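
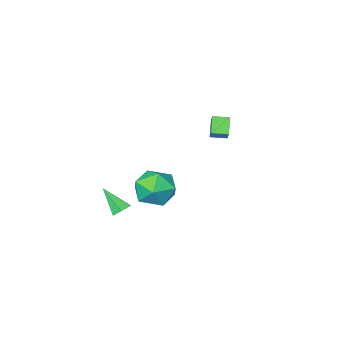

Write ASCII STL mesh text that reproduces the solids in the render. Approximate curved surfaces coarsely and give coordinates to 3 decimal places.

solid 
facet normal -0.237 0.690 -0.684
outer loop
vertex 3.999 2.207 -4.287
vertex 3.426 2.096 -4.2
vertex 3.699 2.508 -3.879
endloop
endfacet
facet normal 0.860 0.283 0.424
outer loop
vertex 3.999 2.207 -4.287
vertex 3.699 2.508 -3.879
vertex 3.814 0.964 -3.08
endloop
endfacet
facet normal -0.236 0.690 -0.684
outer loop
vertex 3.699 2.508 -3.879
vertex 3.426 2.096 -4.2
vertex 3.126 2.398 -3.792
endloop
endfacet
facet normal 0.046 0.462 0.886
outer loop
vertex 3.699 2.508 -3.879
vertex 3.126 2.398 -3.792
vertex 3.814 0.964 -3.08
endloop
endfacet
facet normal -0.236 0.690 -0.684
outer loop
vertex 3.126 2.398 -3.792
vertex 3.426 2.096 -4.2
vertex 2.853 1.986 -4.113
endloop
endfacet
facet normal -0.745 -0.026 0.667
outer loop
vertex 3.126 2.398 -3.792
vertex 2.853 1.986 -4.113
vertex 3.814 0.964 -3.08
endloop
endfacet
facet normal -0.236 0.691 -0.683
outer loop
vertex 2.853 1.986 -4.113
vertex 3.426 2.096 -4.2
vertex 3.153 1.684 -4.522
endloop
endfacet
facet normal -0.720 -0.694 -0.016
outer loop
vertex 2.853 1.986 -4.113
vertex 3.153 1.684 -4.522
vertex 3.814 0.964 -3.08
endloop
endfacet
facet normal -0.236 0.691 -0.683
outer loop
vertex 3.153 1.684 -4.522
vertex 3.426 2.096 -4.2
vertex 3.726 1.794 -4.609
endloop
endfacet
facet normal 0.095 -0.873 -0.479
outer loop
vertex 3.153 1.684 -4.522
vertex 3.726 1.794 -4.609
vertex 3.814 0.964 -3.08
endloop
endfacet
facet normal -0.237 0.690 -0.684
outer loop
vertex 3.726 1.794 -4.609
vertex 3.426 2.096 -4.2
vertex 3.999 2.207 -4.287
endloop
endfacet
facet normal 0.886 -0.384 -0.259
outer loop
vertex 3.726 1.794 -4.609
vertex 3.999 2.207 -4.287
vertex 3.814 0.964 -3.08
endloop
endfacet
facet normal -0.830 0.550 -0.095
outer loop
vertex -4.075 0.419 -0.891
vertex -3.549 1.086 -1.621
vertex -4.338 -0.09 -1.545
endloop
endfacet
facet normal -0.470 -0.595 0.652
outer loop
vertex -3.591 -0.586 -1.459
vertex -4.075 0.419 -0.891
vertex -4.338 -0.09 -1.545
endloop
endfacet
facet normal -0.829 0.550 -0.097
outer loop
vertex -4.338 -0.09 -1.545
vertex -3.549 1.086 -1.621
vertex -3.811 0.576 -2.275
endloop
endfacet
facet normal -0.302 -0.585 -0.752
outer loop
vertex -3.811 0.576 -2.275
vertex -3.591 -0.586 -1.459
vertex -4.338 -0.09 -1.545
endloop
endfacet
facet normal 0.302 0.585 0.752
outer loop
vertex -4.075 0.419 -0.891
vertex -2.802 0.59 -1.535
vertex -3.549 1.086 -1.621
endloop
endfacet
facet normal -0.470 -0.595 0.652
outer loop
vertex -3.329 -0.076 -0.805
vertex -4.075 0.419 -0.891
vertex -3.591 -0.586 -1.459
endloop
endfacet
facet normal 0.302 0.586 0.752
outer loop
vertex -3.329 -0.076 -0.805
vertex -2.802 0.59 -1.535
vertex -4.075 0.419 -0.891
endloop
endfacet
facet normal 0.470 0.595 -0.652
outer loop
vertex -3.549 1.086 -1.621
vertex -2.802 0.59 -1.535
vertex -3.811 0.576 -2.275
endloop
endfacet
facet normal -0.302 -0.586 -0.752
outer loop
vertex -3.065 0.081 -2.189
vertex -3.591 -0.586 -1.459
vertex -3.811 0.576 -2.275
endloop
endfacet
facet normal 0.470 0.595 -0.652
outer loop
vertex -3.811 0.576 -2.275
vertex -2.802 0.59 -1.535
vertex -3.065 0.081 -2.189
endloop
endfacet
facet normal 0.830 -0.549 0.096
outer loop
vertex -3.065 0.081 -2.189
vertex -3.329 -0.076 -0.805
vertex -3.591 -0.586 -1.459
endloop
endfacet
facet normal 0.829 -0.551 0.096
outer loop
vertex -2.802 0.59 -1.535
vertex -3.329 -0.076 -0.805
vertex -3.065 0.081 -2.189
endloop
endfacet
facet normal 0.094 0.996 0.002
outer loop
vertex 1.818 3.313 -3.738
vertex 1.146 3.375 -2.709
vertex 2.369 3.259 -2.639
endloop
endfacet
facet normal 0.663 0.686 -0.299
outer loop
vertex 1.818 3.313 -3.738
vertex 2.369 3.259 -2.639
vertex 2.733 2.512 -3.547
endloop
endfacet
facet normal 0.436 0.295 -0.850
outer loop
vertex 1.818 3.313 -3.738
vertex 2.733 2.512 -3.547
vertex 1.735 2.167 -4.178
endloop
endfacet
facet normal -0.274 0.362 -0.891
outer loop
vertex 1.818 3.313 -3.738
vertex 1.735 2.167 -4.178
vertex 0.754 2.7 -3.66
endloop
endfacet
facet normal -0.485 0.795 -0.364
outer loop
vertex 1.818 3.313 -3.738
vertex 0.754 2.7 -3.66
vertex 1.146 3.375 -2.709
endloop
endfacet
facet normal 0.953 0.244 0.181
outer loop
vertex 2.733 2.512 -3.547
vertex 2.369 3.259 -2.639
vertex 2.626 2.08 -2.4
endloop
endfacet
facet normal 0.032 0.745 0.667
outer loop
vertex 2.369 3.259 -2.639
vertex 1.146 3.375 -2.709
vertex 1.645 2.613 -1.882
endloop
endfacet
facet normal -0.904 0.421 0.074
outer loop
vertex 1.146 3.375 -2.709
vertex 0.754 2.7 -3.66
vertex 0.647 2.268 -2.513
endloop
endfacet
facet normal -0.563 -0.280 -0.778
outer loop
vertex 0.754 2.7 -3.66
vertex 1.735 2.167 -4.178
vertex 1.011 1.521 -3.421
endloop
endfacet
facet normal 0.585 -0.390 -0.712
outer loop
vertex 1.735 2.167 -4.178
vertex 2.733 2.512 -3.547
vertex 2.234 1.405 -3.351
endloop
endfacet
facet normal 0.274 -0.362 0.891
outer loop
vertex 1.562 1.467 -2.322
vertex 2.626 2.08 -2.4
vertex 1.645 2.613 -1.882
endloop
endfacet
facet normal -0.436 -0.295 0.850
outer loop
vertex 1.562 1.467 -2.322
vertex 1.645 2.613 -1.882
vertex 0.647 2.268 -2.513
endloop
endfacet
facet normal -0.663 -0.686 0.299
outer loop
vertex 1.562 1.467 -2.322
vertex 0.647 2.268 -2.513
vertex 1.011 1.521 -3.421
endloop
endfacet
facet normal -0.094 -0.996 -0.002
outer loop
vertex 1.562 1.467 -2.322
vertex 1.011 1.521 -3.421
vertex 2.234 1.405 -3.351
endloop
endfacet
facet normal 0.485 -0.795 0.364
outer loop
vertex 1.562 1.467 -2.322
vertex 2.234 1.405 -3.351
vertex 2.626 2.08 -2.4
endloop
endfacet
facet normal 0.563 0.280 0.778
outer loop
vertex 1.645 2.613 -1.882
vertex 2.626 2.08 -2.4
vertex 2.369 3.259 -2.639
endloop
endfacet
facet normal -0.585 0.390 0.712
outer loop
vertex 0.647 2.268 -2.513
vertex 1.645 2.613 -1.882
vertex 1.146 3.375 -2.709
endloop
endfacet
facet normal -0.953 -0.244 -0.181
outer loop
vertex 1.011 1.521 -3.421
vertex 0.647 2.268 -2.513
vertex 0.754 2.7 -3.66
endloop
endfacet
facet normal -0.032 -0.745 -0.667
outer loop
vertex 2.234 1.405 -3.351
vertex 1.011 1.521 -3.421
vertex 1.735 2.167 -4.178
endloop
endfacet
facet normal 0.904 -0.421 -0.074
outer loop
vertex 2.626 2.08 -2.4
vertex 2.234 1.405 -3.351
vertex 2.733 2.512 -3.547
endloop
endfacet

endsolid


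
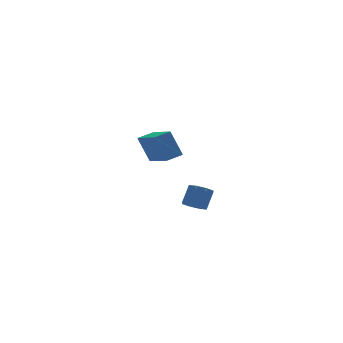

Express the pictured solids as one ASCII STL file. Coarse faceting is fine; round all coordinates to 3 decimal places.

solid 
facet normal -0.397 -0.379 -0.836
outer loop
vertex 2.304 -3.848 0.049
vertex 1.857 -3.433 0.073
vertex 2.412 -3.456 -0.18
endloop
endfacet
facet normal 0.888 -0.388 -0.246
outer loop
vertex 2.304 -3.848 0.049
vertex 2.412 -3.456 -0.18
vertex 2.729 -3.441 0.943
endloop
endfacet
facet normal 0.888 -0.389 -0.245
outer loop
vertex 2.729 -3.441 0.943
vertex 2.412 -3.456 -0.18
vertex 2.837 -3.049 0.713
endloop
endfacet
facet normal 0.398 0.380 0.835
outer loop
vertex 2.729 -3.441 0.943
vertex 2.837 -3.049 0.713
vertex 2.283 -3.027 0.967
endloop
endfacet
facet normal -0.397 -0.380 -0.836
outer loop
vertex 2.412 -3.456 -0.18
vertex 1.857 -3.433 0.073
vertex 2.195 -3.051 -0.261
endloop
endfacet
facet normal 0.791 0.319 -0.522
outer loop
vertex 2.412 -3.456 -0.18
vertex 2.195 -3.051 -0.261
vertex 2.837 -3.049 0.713
endloop
endfacet
facet normal 0.791 0.319 -0.522
outer loop
vertex 2.837 -3.049 0.713
vertex 2.195 -3.051 -0.261
vertex 2.62 -2.644 0.632
endloop
endfacet
facet normal 0.398 0.380 0.835
outer loop
vertex 2.837 -3.049 0.713
vertex 2.62 -2.644 0.632
vertex 2.283 -3.027 0.967
endloop
endfacet
facet normal -0.396 -0.381 -0.836
outer loop
vertex 2.195 -3.051 -0.261
vertex 1.857 -3.433 0.073
vertex 1.78 -2.87 -0.147
endloop
endfacet
facet normal 0.231 0.839 -0.492
outer loop
vertex 2.195 -3.051 -0.261
vertex 1.78 -2.87 -0.147
vertex 2.62 -2.644 0.632
endloop
endfacet
facet normal 0.230 0.840 -0.492
outer loop
vertex 2.62 -2.644 0.632
vertex 1.78 -2.87 -0.147
vertex 2.205 -2.463 0.747
endloop
endfacet
facet normal 0.397 0.381 0.835
outer loop
vertex 2.62 -2.644 0.632
vertex 2.205 -2.463 0.747
vertex 2.283 -3.027 0.967
endloop
endfacet
facet normal -0.398 -0.381 -0.835
outer loop
vertex 1.78 -2.87 -0.147
vertex 1.857 -3.433 0.073
vertex 1.411 -3.019 0.097
endloop
endfacet
facet normal -0.465 0.868 -0.174
outer loop
vertex 1.78 -2.87 -0.147
vertex 1.411 -3.019 0.097
vertex 2.205 -2.463 0.747
endloop
endfacet
facet normal -0.465 0.868 -0.174
outer loop
vertex 2.205 -2.463 0.747
vertex 1.411 -3.019 0.097
vertex 1.836 -2.612 0.991
endloop
endfacet
facet normal 0.398 0.381 0.835
outer loop
vertex 2.205 -2.463 0.747
vertex 1.836 -2.612 0.991
vertex 2.283 -3.027 0.967
endloop
endfacet
facet normal -0.398 -0.380 -0.835
outer loop
vertex 1.411 -3.019 0.097
vertex 1.857 -3.433 0.073
vertex 1.303 -3.411 0.327
endloop
endfacet
facet normal -0.888 0.389 0.245
outer loop
vertex 1.411 -3.019 0.097
vertex 1.303 -3.411 0.327
vertex 1.836 -2.612 0.991
endloop
endfacet
facet normal -0.888 0.388 0.246
outer loop
vertex 1.836 -2.612 0.991
vertex 1.303 -3.411 0.327
vertex 1.728 -3.004 1.22
endloop
endfacet
facet normal 0.397 0.379 0.836
outer loop
vertex 1.836 -2.612 0.991
vertex 1.728 -3.004 1.22
vertex 2.283 -3.027 0.967
endloop
endfacet
facet normal -0.398 -0.380 -0.835
outer loop
vertex 1.303 -3.411 0.327
vertex 1.857 -3.433 0.073
vertex 1.52 -3.816 0.408
endloop
endfacet
facet normal -0.791 -0.319 0.522
outer loop
vertex 1.303 -3.411 0.327
vertex 1.52 -3.816 0.408
vertex 1.728 -3.004 1.22
endloop
endfacet
facet normal -0.791 -0.319 0.522
outer loop
vertex 1.728 -3.004 1.22
vertex 1.52 -3.816 0.408
vertex 1.945 -3.409 1.301
endloop
endfacet
facet normal 0.397 0.380 0.836
outer loop
vertex 1.728 -3.004 1.22
vertex 1.945 -3.409 1.301
vertex 2.283 -3.027 0.967
endloop
endfacet
facet normal -0.397 -0.381 -0.835
outer loop
vertex 1.52 -3.816 0.408
vertex 1.857 -3.433 0.073
vertex 1.935 -3.997 0.293
endloop
endfacet
facet normal -0.230 -0.840 0.492
outer loop
vertex 1.52 -3.816 0.408
vertex 1.935 -3.997 0.293
vertex 1.945 -3.409 1.301
endloop
endfacet
facet normal -0.231 -0.839 0.492
outer loop
vertex 1.945 -3.409 1.301
vertex 1.935 -3.997 0.293
vertex 2.36 -3.59 1.187
endloop
endfacet
facet normal 0.396 0.381 0.836
outer loop
vertex 1.945 -3.409 1.301
vertex 2.36 -3.59 1.187
vertex 2.283 -3.027 0.967
endloop
endfacet
facet normal -0.398 -0.381 -0.835
outer loop
vertex 1.935 -3.997 0.293
vertex 1.857 -3.433 0.073
vertex 2.304 -3.848 0.049
endloop
endfacet
facet normal 0.465 -0.868 0.174
outer loop
vertex 1.935 -3.997 0.293
vertex 2.304 -3.848 0.049
vertex 2.36 -3.59 1.187
endloop
endfacet
facet normal 0.465 -0.868 0.174
outer loop
vertex 2.36 -3.59 1.187
vertex 2.304 -3.848 0.049
vertex 2.729 -3.441 0.943
endloop
endfacet
facet normal 0.398 0.381 0.835
outer loop
vertex 2.36 -3.59 1.187
vertex 2.729 -3.441 0.943
vertex 2.283 -3.027 0.967
endloop
endfacet
facet normal -0.927 -0.266 -0.265
outer loop
vertex 1.221 1.557 2.678
vertex 0.857 3.453 2.05
vertex 1.728 1.188 1.272
endloop
endfacet
facet normal 0.179 -0.934 0.310
outer loop
vertex 2.563 1.427 1.51
vertex 1.221 1.557 2.678
vertex 1.728 1.188 1.272
endloop
endfacet
facet normal -0.927 -0.265 -0.265
outer loop
vertex 1.728 1.188 1.272
vertex 0.857 3.453 2.05
vertex 1.365 3.084 0.643
endloop
endfacet
facet normal 0.329 -0.240 -0.913
outer loop
vertex 1.365 3.084 0.643
vertex 2.563 1.427 1.51
vertex 1.728 1.188 1.272
endloop
endfacet
facet normal -0.329 0.239 0.914
outer loop
vertex 1.221 1.557 2.678
vertex 1.692 3.692 2.288
vertex 0.857 3.453 2.05
endloop
endfacet
facet normal 0.179 -0.934 0.310
outer loop
vertex 2.055 1.796 2.917
vertex 1.221 1.557 2.678
vertex 2.563 1.427 1.51
endloop
endfacet
facet normal -0.330 0.240 0.913
outer loop
vertex 2.055 1.796 2.917
vertex 1.692 3.692 2.288
vertex 1.221 1.557 2.678
endloop
endfacet
facet normal -0.179 0.934 -0.310
outer loop
vertex 0.857 3.453 2.05
vertex 1.692 3.692 2.288
vertex 1.365 3.084 0.643
endloop
endfacet
facet normal 0.330 -0.239 -0.913
outer loop
vertex 2.199 3.323 0.882
vertex 2.563 1.427 1.51
vertex 1.365 3.084 0.643
endloop
endfacet
facet normal -0.179 0.934 -0.310
outer loop
vertex 1.365 3.084 0.643
vertex 1.692 3.692 2.288
vertex 2.199 3.323 0.882
endloop
endfacet
facet normal 0.927 0.266 0.265
outer loop
vertex 2.199 3.323 0.882
vertex 2.055 1.796 2.917
vertex 2.563 1.427 1.51
endloop
endfacet
facet normal 0.927 0.265 0.265
outer loop
vertex 1.692 3.692 2.288
vertex 2.055 1.796 2.917
vertex 2.199 3.323 0.882
endloop
endfacet

endsolid


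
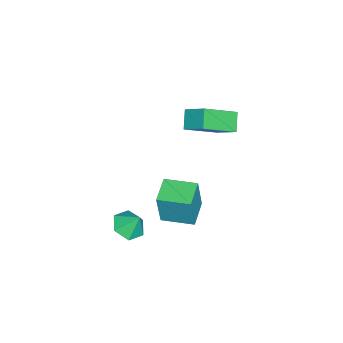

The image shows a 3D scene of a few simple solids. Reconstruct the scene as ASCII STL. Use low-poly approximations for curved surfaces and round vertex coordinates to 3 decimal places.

solid 
facet normal -0.068 -0.526 -0.848
outer loop
vertex 4.541 0.35 -4.065
vertex 3.727 0.809 -4.284
vertex 4.572 1.164 -4.572
endloop
endfacet
facet normal 0.870 0.237 0.433
outer loop
vertex 4.541 0.35 -4.065
vertex 4.572 1.164 -4.572
vertex 3.813 1.471 -3.216
endloop
endfacet
facet normal -0.069 -0.525 -0.848
outer loop
vertex 4.572 1.164 -4.572
vertex 3.727 0.809 -4.284
vertex 3.758 1.624 -4.791
endloop
endfacet
facet normal 0.477 0.876 0.068
outer loop
vertex 4.572 1.164 -4.572
vertex 3.758 1.624 -4.791
vertex 3.813 1.471 -3.216
endloop
endfacet
facet normal -0.067 -0.525 -0.848
outer loop
vertex 3.758 1.624 -4.791
vertex 3.727 0.809 -4.284
vertex 2.914 1.268 -4.504
endloop
endfacet
facet normal -0.357 0.929 0.103
outer loop
vertex 3.758 1.624 -4.791
vertex 2.914 1.268 -4.504
vertex 3.813 1.471 -3.216
endloop
endfacet
facet normal -0.067 -0.526 -0.848
outer loop
vertex 2.914 1.268 -4.504
vertex 3.727 0.809 -4.284
vertex 2.883 0.454 -3.997
endloop
endfacet
facet normal -0.795 0.342 0.501
outer loop
vertex 2.914 1.268 -4.504
vertex 2.883 0.454 -3.997
vertex 3.813 1.471 -3.216
endloop
endfacet
facet normal -0.068 -0.525 -0.848
outer loop
vertex 2.883 0.454 -3.997
vertex 3.727 0.809 -4.284
vertex 3.697 -0.006 -3.777
endloop
endfacet
facet normal -0.402 -0.297 0.866
outer loop
vertex 2.883 0.454 -3.997
vertex 3.697 -0.006 -3.777
vertex 3.813 1.471 -3.216
endloop
endfacet
facet normal -0.068 -0.525 -0.848
outer loop
vertex 3.697 -0.006 -3.777
vertex 3.727 0.809 -4.284
vertex 4.541 0.35 -4.065
endloop
endfacet
facet normal 0.431 -0.350 0.832
outer loop
vertex 3.697 -0.006 -3.777
vertex 4.541 0.35 -4.065
vertex 3.813 1.471 -3.216
endloop
endfacet
facet normal -0.982 -0.116 0.148
outer loop
vertex 1.678 1.947 -1.855
vertex 1.484 3.733 -1.737
vertex 1.353 2.049 -3.937
endloop
endfacet
facet normal 0.108 -0.992 -0.065
outer loop
vertex 2.856 2.227 -4.163
vertex 1.678 1.947 -1.855
vertex 1.353 2.049 -3.937
endloop
endfacet
facet normal -0.982 -0.116 0.148
outer loop
vertex 1.353 2.049 -3.937
vertex 1.484 3.733 -1.737
vertex 1.159 3.835 -3.82
endloop
endfacet
facet normal -0.154 0.048 -0.987
outer loop
vertex 1.159 3.835 -3.82
vertex 2.856 2.227 -4.163
vertex 1.353 2.049 -3.937
endloop
endfacet
facet normal 0.154 -0.048 0.987
outer loop
vertex 1.678 1.947 -1.855
vertex 2.987 3.911 -1.963
vertex 1.484 3.733 -1.737
endloop
endfacet
facet normal 0.108 -0.992 -0.065
outer loop
vertex 3.181 2.125 -2.08
vertex 1.678 1.947 -1.855
vertex 2.856 2.227 -4.163
endloop
endfacet
facet normal 0.153 -0.048 0.987
outer loop
vertex 3.181 2.125 -2.08
vertex 2.987 3.911 -1.963
vertex 1.678 1.947 -1.855
endloop
endfacet
facet normal -0.108 0.992 0.065
outer loop
vertex 1.484 3.733 -1.737
vertex 2.987 3.911 -1.963
vertex 1.159 3.835 -3.82
endloop
endfacet
facet normal -0.153 0.049 -0.987
outer loop
vertex 2.662 4.013 -4.045
vertex 2.856 2.227 -4.163
vertex 1.159 3.835 -3.82
endloop
endfacet
facet normal -0.108 0.992 0.065
outer loop
vertex 1.159 3.835 -3.82
vertex 2.987 3.911 -1.963
vertex 2.662 4.013 -4.045
endloop
endfacet
facet normal 0.982 0.116 -0.148
outer loop
vertex 2.662 4.013 -4.045
vertex 3.181 2.125 -2.08
vertex 2.856 2.227 -4.163
endloop
endfacet
facet normal 0.982 0.116 -0.148
outer loop
vertex 2.987 3.911 -1.963
vertex 3.181 2.125 -2.08
vertex 2.662 4.013 -4.045
endloop
endfacet
facet normal -0.624 0.594 -0.507
outer loop
vertex -1.225 3.792 1.717
vertex -0.816 4.974 2.598
vertex -0.359 4.056 0.961
endloop
endfacet
facet normal -0.267 -0.772 -0.576
outer loop
vertex 0.996 2.766 2.062
vertex -1.225 3.792 1.717
vertex -0.359 4.056 0.961
endloop
endfacet
facet normal -0.624 0.595 -0.508
outer loop
vertex -0.359 4.056 0.961
vertex -0.816 4.974 2.598
vertex 0.051 5.238 1.842
endloop
endfacet
facet normal 0.734 0.223 -0.641
outer loop
vertex 0.051 5.238 1.842
vertex 0.996 2.766 2.062
vertex -0.359 4.056 0.961
endloop
endfacet
facet normal -0.734 -0.224 0.641
outer loop
vertex -1.225 3.792 1.717
vertex 0.539 3.684 3.699
vertex -0.816 4.974 2.598
endloop
endfacet
facet normal -0.267 -0.772 -0.576
outer loop
vertex 0.129 2.502 2.818
vertex -1.225 3.792 1.717
vertex 0.996 2.766 2.062
endloop
endfacet
facet normal -0.734 -0.223 0.641
outer loop
vertex 0.129 2.502 2.818
vertex 0.539 3.684 3.699
vertex -1.225 3.792 1.717
endloop
endfacet
facet normal 0.267 0.772 0.576
outer loop
vertex -0.816 4.974 2.598
vertex 0.539 3.684 3.699
vertex 0.051 5.238 1.842
endloop
endfacet
facet normal 0.734 0.224 -0.641
outer loop
vertex 1.405 3.948 2.943
vertex 0.996 2.766 2.062
vertex 0.051 5.238 1.842
endloop
endfacet
facet normal 0.267 0.772 0.576
outer loop
vertex 0.051 5.238 1.842
vertex 0.539 3.684 3.699
vertex 1.405 3.948 2.943
endloop
endfacet
facet normal 0.624 -0.594 0.508
outer loop
vertex 1.405 3.948 2.943
vertex 0.129 2.502 2.818
vertex 0.996 2.766 2.062
endloop
endfacet
facet normal 0.624 -0.594 0.507
outer loop
vertex 0.539 3.684 3.699
vertex 0.129 2.502 2.818
vertex 1.405 3.948 2.943
endloop
endfacet

endsolid


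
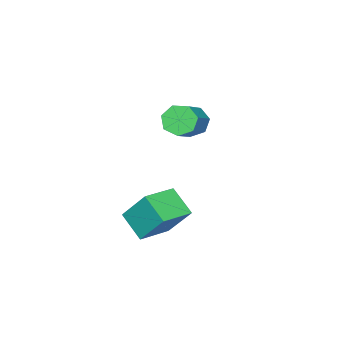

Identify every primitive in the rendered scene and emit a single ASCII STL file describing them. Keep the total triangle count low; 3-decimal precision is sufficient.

solid 
facet normal -0.964 0.203 -0.171
outer loop
vertex 0.807 -2.992 -3.149
vertex 0.778 -1.974 -1.776
vertex 1.165 -1.943 -3.919
endloop
endfacet
facet normal 0.017 -0.595 -0.803
outer loop
vertex 2.602 -2.246 -3.664
vertex 0.807 -2.992 -3.149
vertex 1.165 -1.943 -3.919
endloop
endfacet
facet normal -0.964 0.203 -0.171
outer loop
vertex 1.165 -1.943 -3.919
vertex 0.778 -1.974 -1.776
vertex 1.136 -0.925 -2.546
endloop
endfacet
facet normal 0.265 0.777 -0.571
outer loop
vertex 1.136 -0.925 -2.546
vertex 2.602 -2.246 -3.664
vertex 1.165 -1.943 -3.919
endloop
endfacet
facet normal -0.265 -0.777 0.571
outer loop
vertex 0.807 -2.992 -3.149
vertex 2.215 -2.277 -1.521
vertex 0.778 -1.974 -1.776
endloop
endfacet
facet normal 0.017 -0.595 -0.803
outer loop
vertex 2.244 -3.295 -2.894
vertex 0.807 -2.992 -3.149
vertex 2.602 -2.246 -3.664
endloop
endfacet
facet normal -0.265 -0.777 0.571
outer loop
vertex 2.244 -3.295 -2.894
vertex 2.215 -2.277 -1.521
vertex 0.807 -2.992 -3.149
endloop
endfacet
facet normal -0.017 0.595 0.803
outer loop
vertex 0.778 -1.974 -1.776
vertex 2.215 -2.277 -1.521
vertex 1.136 -0.925 -2.546
endloop
endfacet
facet normal 0.265 0.777 -0.571
outer loop
vertex 2.573 -1.228 -2.291
vertex 2.602 -2.246 -3.664
vertex 1.136 -0.925 -2.546
endloop
endfacet
facet normal -0.017 0.595 0.803
outer loop
vertex 1.136 -0.925 -2.546
vertex 2.215 -2.277 -1.521
vertex 2.573 -1.228 -2.291
endloop
endfacet
facet normal 0.964 -0.203 0.171
outer loop
vertex 2.573 -1.228 -2.291
vertex 2.244 -3.295 -2.894
vertex 2.602 -2.246 -3.664
endloop
endfacet
facet normal 0.964 -0.203 0.171
outer loop
vertex 2.215 -2.277 -1.521
vertex 2.244 -3.295 -2.894
vertex 2.573 -1.228 -2.291
endloop
endfacet
facet normal -0.822 -0.208 -0.530
outer loop
vertex -2.985 -3.64 -1.477
vertex -3.354 -3.813 -0.836
vertex -3.3 -3.14 -1.184
endloop
endfacet
facet normal 0.309 0.618 -0.723
outer loop
vertex -2.985 -3.64 -1.477
vertex -3.3 -3.14 -1.184
vertex -1.537 -3.274 -0.546
endloop
endfacet
facet normal 0.309 0.618 -0.723
outer loop
vertex -1.537 -3.274 -0.546
vertex -3.3 -3.14 -1.184
vertex -1.852 -2.774 -0.253
endloop
endfacet
facet normal 0.823 0.208 0.529
outer loop
vertex -1.537 -3.274 -0.546
vertex -1.852 -2.774 -0.253
vertex -1.906 -3.447 0.096
endloop
endfacet
facet normal -0.823 -0.207 -0.529
outer loop
vertex -3.3 -3.14 -1.184
vertex -3.354 -3.813 -0.836
vertex -3.655 -3.147 -0.629
endloop
endfacet
facet normal -0.181 0.978 -0.103
outer loop
vertex -3.3 -3.14 -1.184
vertex -3.655 -3.147 -0.629
vertex -1.852 -2.774 -0.253
endloop
endfacet
facet normal -0.181 0.978 -0.104
outer loop
vertex -1.852 -2.774 -0.253
vertex -3.655 -3.147 -0.629
vertex -2.208 -2.781 0.302
endloop
endfacet
facet normal 0.822 0.209 0.530
outer loop
vertex -1.852 -2.774 -0.253
vertex -2.208 -2.781 0.302
vertex -1.906 -3.447 0.096
endloop
endfacet
facet normal -0.823 -0.208 -0.529
outer loop
vertex -3.655 -3.147 -0.629
vertex -3.354 -3.813 -0.836
vertex -3.784 -3.655 -0.229
endloop
endfacet
facet normal -0.534 0.603 0.593
outer loop
vertex -3.655 -3.147 -0.629
vertex -3.784 -3.655 -0.229
vertex -2.208 -2.781 0.302
endloop
endfacet
facet normal -0.534 0.602 0.594
outer loop
vertex -2.208 -2.781 0.302
vertex -3.784 -3.655 -0.229
vertex -2.336 -3.289 0.702
endloop
endfacet
facet normal 0.822 0.209 0.529
outer loop
vertex -2.208 -2.781 0.302
vertex -2.336 -3.289 0.702
vertex -1.906 -3.447 0.096
endloop
endfacet
facet normal -0.823 -0.208 -0.529
outer loop
vertex -3.784 -3.655 -0.229
vertex -3.354 -3.813 -0.836
vertex -3.589 -4.283 -0.286
endloop
endfacet
facet normal -0.485 -0.227 0.844
outer loop
vertex -3.784 -3.655 -0.229
vertex -3.589 -4.283 -0.286
vertex -2.336 -3.289 0.702
endloop
endfacet
facet normal -0.485 -0.227 0.844
outer loop
vertex -2.336 -3.289 0.702
vertex -3.589 -4.283 -0.286
vertex -2.141 -3.917 0.645
endloop
endfacet
facet normal 0.823 0.207 0.530
outer loop
vertex -2.336 -3.289 0.702
vertex -2.141 -3.917 0.645
vertex -1.906 -3.447 0.096
endloop
endfacet
facet normal -0.823 -0.208 -0.529
outer loop
vertex -3.589 -4.283 -0.286
vertex -3.354 -3.813 -0.836
vertex -3.217 -4.556 -0.757
endloop
endfacet
facet normal -0.070 -0.886 0.458
outer loop
vertex -3.589 -4.283 -0.286
vertex -3.217 -4.556 -0.757
vertex -2.141 -3.917 0.645
endloop
endfacet
facet normal -0.070 -0.886 0.458
outer loop
vertex -2.141 -3.917 0.645
vertex -3.217 -4.556 -0.757
vertex -1.769 -4.19 0.174
endloop
endfacet
facet normal 0.823 0.207 0.530
outer loop
vertex -2.141 -3.917 0.645
vertex -1.769 -4.19 0.174
vertex -1.906 -3.447 0.096
endloop
endfacet
facet normal -0.822 -0.208 -0.530
outer loop
vertex -3.217 -4.556 -0.757
vertex -3.354 -3.813 -0.836
vertex -2.948 -4.27 -1.287
endloop
endfacet
facet normal 0.396 -0.877 -0.272
outer loop
vertex -3.217 -4.556 -0.757
vertex -2.948 -4.27 -1.287
vertex -1.769 -4.19 0.174
endloop
endfacet
facet normal 0.396 -0.877 -0.272
outer loop
vertex -1.769 -4.19 0.174
vertex -2.948 -4.27 -1.287
vertex -1.5 -3.904 -0.356
endloop
endfacet
facet normal 0.823 0.207 0.529
outer loop
vertex -1.769 -4.19 0.174
vertex -1.5 -3.904 -0.356
vertex -1.906 -3.447 0.096
endloop
endfacet
facet normal -0.822 -0.208 -0.530
outer loop
vertex -2.948 -4.27 -1.287
vertex -3.354 -3.813 -0.836
vertex -2.985 -3.64 -1.477
endloop
endfacet
facet normal 0.566 -0.207 -0.798
outer loop
vertex -2.948 -4.27 -1.287
vertex -2.985 -3.64 -1.477
vertex -1.5 -3.904 -0.356
endloop
endfacet
facet normal 0.566 -0.207 -0.798
outer loop
vertex -1.5 -3.904 -0.356
vertex -2.985 -3.64 -1.477
vertex -1.537 -3.274 -0.546
endloop
endfacet
facet normal 0.823 0.208 0.529
outer loop
vertex -1.5 -3.904 -0.356
vertex -1.537 -3.274 -0.546
vertex -1.906 -3.447 0.096
endloop
endfacet

endsolid


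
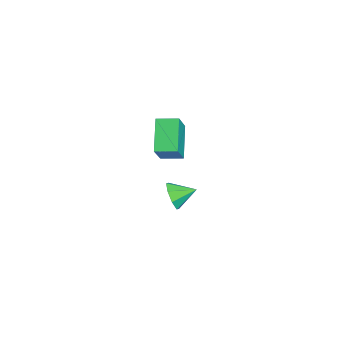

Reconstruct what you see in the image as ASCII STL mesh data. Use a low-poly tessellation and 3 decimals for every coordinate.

solid 
facet normal 0.066 -0.933 -0.354
outer loop
vertex 1.795 1.049 -3.233
vertex 1.34 1.275 -3.914
vertex 2.168 1.261 -3.722
endloop
endfacet
facet normal 0.649 0.379 0.659
outer loop
vertex 1.795 1.049 -3.233
vertex 2.168 1.261 -3.722
vertex 1.26 2.405 -3.486
endloop
endfacet
facet normal 0.066 -0.933 -0.353
outer loop
vertex 2.168 1.261 -3.722
vertex 1.34 1.275 -3.914
vertex 2.056 1.481 -4.324
endloop
endfacet
facet normal 0.789 0.610 0.076
outer loop
vertex 2.168 1.261 -3.722
vertex 2.056 1.481 -4.324
vertex 1.26 2.405 -3.486
endloop
endfacet
facet normal 0.065 -0.933 -0.355
outer loop
vertex 2.056 1.481 -4.324
vertex 1.34 1.275 -3.914
vertex 1.524 1.581 -4.685
endloop
endfacet
facet normal 0.445 0.781 -0.439
outer loop
vertex 2.056 1.481 -4.324
vertex 1.524 1.581 -4.685
vertex 1.26 2.405 -3.486
endloop
endfacet
facet normal 0.065 -0.933 -0.355
outer loop
vertex 1.524 1.581 -4.685
vertex 1.34 1.275 -3.914
vertex 0.885 1.502 -4.595
endloop
endfacet
facet normal -0.180 0.792 -0.584
outer loop
vertex 1.524 1.581 -4.685
vertex 0.885 1.502 -4.595
vertex 1.26 2.405 -3.486
endloop
endfacet
facet normal 0.065 -0.933 -0.355
outer loop
vertex 0.885 1.502 -4.595
vertex 1.34 1.275 -3.914
vertex 0.512 1.29 -4.106
endloop
endfacet
facet normal -0.721 0.636 -0.274
outer loop
vertex 0.885 1.502 -4.595
vertex 0.512 1.29 -4.106
vertex 1.26 2.405 -3.486
endloop
endfacet
facet normal 0.065 -0.933 -0.353
outer loop
vertex 0.512 1.29 -4.106
vertex 1.34 1.275 -3.914
vertex 0.624 1.07 -3.504
endloop
endfacet
facet normal -0.860 0.406 0.308
outer loop
vertex 0.512 1.29 -4.106
vertex 0.624 1.07 -3.504
vertex 1.26 2.405 -3.486
endloop
endfacet
facet normal 0.065 -0.933 -0.353
outer loop
vertex 0.624 1.07 -3.504
vertex 1.34 1.275 -3.914
vertex 1.156 0.97 -3.142
endloop
endfacet
facet normal -0.516 0.235 0.824
outer loop
vertex 0.624 1.07 -3.504
vertex 1.156 0.97 -3.142
vertex 1.26 2.405 -3.486
endloop
endfacet
facet normal 0.065 -0.933 -0.353
outer loop
vertex 1.156 0.97 -3.142
vertex 1.34 1.275 -3.914
vertex 1.795 1.049 -3.233
endloop
endfacet
facet normal 0.110 0.224 0.968
outer loop
vertex 1.156 0.97 -3.142
vertex 1.795 1.049 -3.233
vertex 1.26 2.405 -3.486
endloop
endfacet
facet normal -0.760 0.021 0.649
outer loop
vertex 3.293 0.554 2.897
vertex 3.416 1.611 3.007
vertex 2.238 0.807 1.654
endloop
endfacet
facet normal -0.115 -0.988 -0.103
outer loop
vertex 3.644 0.769 0.453
vertex 3.293 0.554 2.897
vertex 2.238 0.807 1.654
endloop
endfacet
facet normal -0.760 0.020 0.650
outer loop
vertex 2.238 0.807 1.654
vertex 3.416 1.611 3.007
vertex 2.361 1.864 1.765
endloop
endfacet
facet normal -0.639 0.154 -0.753
outer loop
vertex 2.361 1.864 1.765
vertex 3.644 0.769 0.453
vertex 2.238 0.807 1.654
endloop
endfacet
facet normal 0.639 -0.153 0.753
outer loop
vertex 3.293 0.554 2.897
vertex 4.822 1.573 1.806
vertex 3.416 1.611 3.007
endloop
endfacet
facet normal -0.115 -0.988 -0.103
outer loop
vertex 4.699 0.516 1.695
vertex 3.293 0.554 2.897
vertex 3.644 0.769 0.453
endloop
endfacet
facet normal 0.640 -0.154 0.753
outer loop
vertex 4.699 0.516 1.695
vertex 4.822 1.573 1.806
vertex 3.293 0.554 2.897
endloop
endfacet
facet normal 0.115 0.988 0.103
outer loop
vertex 3.416 1.611 3.007
vertex 4.822 1.573 1.806
vertex 2.361 1.864 1.765
endloop
endfacet
facet normal -0.640 0.153 -0.753
outer loop
vertex 3.767 1.826 0.563
vertex 3.644 0.769 0.453
vertex 2.361 1.864 1.765
endloop
endfacet
facet normal 0.115 0.988 0.103
outer loop
vertex 2.361 1.864 1.765
vertex 4.822 1.573 1.806
vertex 3.767 1.826 0.563
endloop
endfacet
facet normal 0.760 -0.021 -0.650
outer loop
vertex 3.767 1.826 0.563
vertex 4.699 0.516 1.695
vertex 3.644 0.769 0.453
endloop
endfacet
facet normal 0.760 -0.020 -0.649
outer loop
vertex 4.822 1.573 1.806
vertex 4.699 0.516 1.695
vertex 3.767 1.826 0.563
endloop
endfacet

endsolid


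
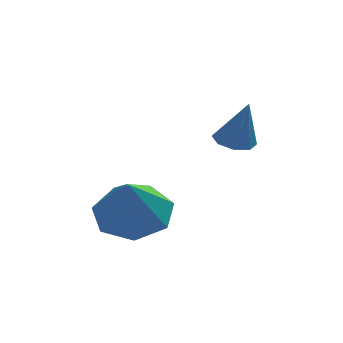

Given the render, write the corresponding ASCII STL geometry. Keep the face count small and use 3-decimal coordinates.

solid 
facet normal 0.077 0.609 -0.790
outer loop
vertex 0.48 2.313 0.397
vertex 0.072 1.61 -0.185
vertex -0.384 2.336 0.33
endloop
endfacet
facet normal -0.061 0.394 0.917
outer loop
vertex 0.48 2.313 0.397
vertex -0.384 2.336 0.33
vertex -0.052 0.63 1.085
endloop
endfacet
facet normal 0.078 0.609 -0.789
outer loop
vertex -0.384 2.336 0.33
vertex 0.072 1.61 -0.185
vertex -0.905 1.812 -0.126
endloop
endfacet
facet normal -0.733 0.151 0.664
outer loop
vertex -0.384 2.336 0.33
vertex -0.905 1.812 -0.126
vertex -0.052 0.63 1.085
endloop
endfacet
facet normal 0.078 0.609 -0.789
outer loop
vertex -0.905 1.812 -0.126
vertex 0.072 1.61 -0.185
vertex -0.69 1.136 -0.626
endloop
endfacet
facet normal -0.881 -0.429 0.201
outer loop
vertex -0.905 1.812 -0.126
vertex -0.69 1.136 -0.626
vertex -0.052 0.63 1.085
endloop
endfacet
facet normal 0.078 0.609 -0.789
outer loop
vertex -0.69 1.136 -0.626
vertex 0.072 1.61 -0.185
vertex 0.1 0.818 -0.794
endloop
endfacet
facet normal -0.393 -0.911 -0.123
outer loop
vertex -0.69 1.136 -0.626
vertex 0.1 0.818 -0.794
vertex -0.052 0.63 1.085
endloop
endfacet
facet normal 0.077 0.609 -0.789
outer loop
vertex 0.1 0.818 -0.794
vertex 0.072 1.61 -0.185
vertex 0.869 1.096 -0.504
endloop
endfacet
facet normal 0.361 -0.931 -0.064
outer loop
vertex 0.1 0.818 -0.794
vertex 0.869 1.096 -0.504
vertex -0.052 0.63 1.085
endloop
endfacet
facet normal 0.077 0.609 -0.790
outer loop
vertex 0.869 1.096 -0.504
vertex 0.072 1.61 -0.185
vertex 1.038 1.762 0.026
endloop
endfacet
facet normal 0.815 -0.473 0.334
outer loop
vertex 0.869 1.096 -0.504
vertex 1.038 1.762 0.026
vertex -0.052 0.63 1.085
endloop
endfacet
facet normal 0.077 0.609 -0.789
outer loop
vertex 1.038 1.762 0.026
vertex 0.072 1.61 -0.185
vertex 0.48 2.313 0.397
endloop
endfacet
facet normal 0.627 0.117 0.770
outer loop
vertex 1.038 1.762 0.026
vertex 0.48 2.313 0.397
vertex -0.052 0.63 1.085
endloop
endfacet
facet normal -0.236 0.248 -0.940
outer loop
vertex 2.965 4.028 1.438
vertex 2.545 3.643 1.442
vertex 2.587 4.195 1.577
endloop
endfacet
facet normal 0.494 0.746 0.447
outer loop
vertex 2.965 4.028 1.438
vertex 2.587 4.195 1.577
vertex 2.875 3.297 2.758
endloop
endfacet
facet normal -0.236 0.248 -0.940
outer loop
vertex 2.587 4.195 1.577
vertex 2.545 3.643 1.442
vertex 2.184 4.039 1.637
endloop
endfacet
facet normal -0.200 0.756 0.623
outer loop
vertex 2.587 4.195 1.577
vertex 2.184 4.039 1.637
vertex 2.875 3.297 2.758
endloop
endfacet
facet normal -0.236 0.248 -0.940
outer loop
vertex 2.184 4.039 1.637
vertex 2.545 3.643 1.442
vertex 1.992 3.651 1.583
endloop
endfacet
facet normal -0.728 0.273 0.629
outer loop
vertex 2.184 4.039 1.637
vertex 1.992 3.651 1.583
vertex 2.875 3.297 2.758
endloop
endfacet
facet normal -0.236 0.246 -0.940
outer loop
vertex 1.992 3.651 1.583
vertex 2.545 3.643 1.442
vertex 2.124 3.258 1.447
endloop
endfacet
facet normal -0.781 -0.422 0.460
outer loop
vertex 1.992 3.651 1.583
vertex 2.124 3.258 1.447
vertex 2.875 3.297 2.758
endloop
endfacet
facet normal -0.237 0.247 -0.940
outer loop
vertex 2.124 3.258 1.447
vertex 2.545 3.643 1.442
vertex 2.502 3.091 1.308
endloop
endfacet
facet normal -0.327 -0.920 0.215
outer loop
vertex 2.124 3.258 1.447
vertex 2.502 3.091 1.308
vertex 2.875 3.297 2.758
endloop
endfacet
facet normal -0.238 0.247 -0.940
outer loop
vertex 2.502 3.091 1.308
vertex 2.545 3.643 1.442
vertex 2.905 3.247 1.247
endloop
endfacet
facet normal 0.366 -0.930 0.038
outer loop
vertex 2.502 3.091 1.308
vertex 2.905 3.247 1.247
vertex 2.875 3.297 2.758
endloop
endfacet
facet normal -0.236 0.248 -0.940
outer loop
vertex 2.905 3.247 1.247
vertex 2.545 3.643 1.442
vertex 3.097 3.635 1.301
endloop
endfacet
facet normal 0.894 -0.447 0.033
outer loop
vertex 2.905 3.247 1.247
vertex 3.097 3.635 1.301
vertex 2.875 3.297 2.758
endloop
endfacet
facet normal -0.236 0.248 -0.939
outer loop
vertex 3.097 3.635 1.301
vertex 2.545 3.643 1.442
vertex 2.965 4.028 1.438
endloop
endfacet
facet normal 0.948 0.248 0.202
outer loop
vertex 3.097 3.635 1.301
vertex 2.965 4.028 1.438
vertex 2.875 3.297 2.758
endloop
endfacet

endsolid


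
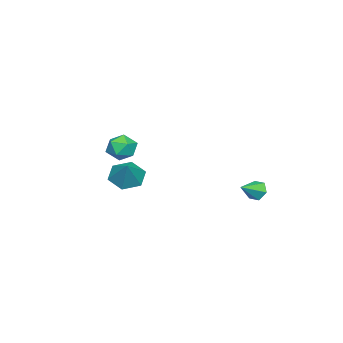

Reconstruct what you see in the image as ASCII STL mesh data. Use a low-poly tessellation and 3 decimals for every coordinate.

solid 
facet normal -0.092 0.629 0.772
outer loop
vertex 2.769 -2.466 3.376
vertex 2.984 -3.109 3.926
vertex 3.606 -2.6 3.585
endloop
endfacet
facet normal 0.111 0.977 0.182
outer loop
vertex 2.769 -2.466 3.376
vertex 3.606 -2.6 3.585
vertex 3.385 -2.421 2.76
endloop
endfacet
facet normal -0.383 0.866 -0.320
outer loop
vertex 2.769 -2.466 3.376
vertex 3.385 -2.421 2.76
vertex 2.627 -2.819 2.591
endloop
endfacet
facet normal -0.892 0.451 -0.041
outer loop
vertex 2.769 -2.466 3.376
vertex 2.627 -2.819 2.591
vertex 2.379 -3.244 3.311
endloop
endfacet
facet normal -0.712 0.304 0.633
outer loop
vertex 2.769 -2.466 3.376
vertex 2.379 -3.244 3.311
vertex 2.984 -3.109 3.926
endloop
endfacet
facet normal 0.723 0.689 -0.044
outer loop
vertex 3.385 -2.421 2.76
vertex 3.606 -2.6 3.585
vertex 3.981 -3.036 2.929
endloop
endfacet
facet normal 0.396 0.126 0.910
outer loop
vertex 3.606 -2.6 3.585
vertex 2.984 -3.109 3.926
vertex 3.733 -3.461 3.649
endloop
endfacet
facet normal -0.608 -0.401 0.686
outer loop
vertex 2.984 -3.109 3.926
vertex 2.379 -3.244 3.311
vertex 2.975 -3.859 3.48
endloop
endfacet
facet normal -0.899 -0.163 -0.406
outer loop
vertex 2.379 -3.244 3.311
vertex 2.627 -2.819 2.591
vertex 2.754 -3.68 2.655
endloop
endfacet
facet normal -0.077 0.510 -0.857
outer loop
vertex 2.627 -2.819 2.591
vertex 3.385 -2.421 2.76
vertex 3.376 -3.171 2.314
endloop
endfacet
facet normal 0.892 -0.451 0.041
outer loop
vertex 3.591 -3.814 2.864
vertex 3.981 -3.036 2.929
vertex 3.733 -3.461 3.649
endloop
endfacet
facet normal 0.383 -0.866 0.320
outer loop
vertex 3.591 -3.814 2.864
vertex 3.733 -3.461 3.649
vertex 2.975 -3.859 3.48
endloop
endfacet
facet normal -0.111 -0.977 -0.182
outer loop
vertex 3.591 -3.814 2.864
vertex 2.975 -3.859 3.48
vertex 2.754 -3.68 2.655
endloop
endfacet
facet normal 0.092 -0.629 -0.772
outer loop
vertex 3.591 -3.814 2.864
vertex 2.754 -3.68 2.655
vertex 3.376 -3.171 2.314
endloop
endfacet
facet normal 0.712 -0.304 -0.633
outer loop
vertex 3.591 -3.814 2.864
vertex 3.376 -3.171 2.314
vertex 3.981 -3.036 2.929
endloop
endfacet
facet normal 0.899 0.163 0.406
outer loop
vertex 3.733 -3.461 3.649
vertex 3.981 -3.036 2.929
vertex 3.606 -2.6 3.585
endloop
endfacet
facet normal 0.077 -0.510 0.857
outer loop
vertex 2.975 -3.859 3.48
vertex 3.733 -3.461 3.649
vertex 2.984 -3.109 3.926
endloop
endfacet
facet normal -0.723 -0.689 0.044
outer loop
vertex 2.754 -3.68 2.655
vertex 2.975 -3.859 3.48
vertex 2.379 -3.244 3.311
endloop
endfacet
facet normal -0.396 -0.126 -0.910
outer loop
vertex 3.376 -3.171 2.314
vertex 2.754 -3.68 2.655
vertex 2.627 -2.819 2.591
endloop
endfacet
facet normal 0.608 0.401 -0.686
outer loop
vertex 3.981 -3.036 2.929
vertex 3.376 -3.171 2.314
vertex 3.385 -2.421 2.76
endloop
endfacet
facet normal -0.623 -0.309 -0.719
outer loop
vertex 1.055 -4.972 -0.192
vertex 0.454 -4.18 -0.011
vertex 1.199 -4.105 -0.689
endloop
endfacet
facet normal 0.976 -0.206 -0.077
outer loop
vertex 1.055 -4.972 -0.192
vertex 1.199 -4.105 -0.689
vertex 1.426 -3.7 1.111
endloop
endfacet
facet normal -0.623 -0.308 -0.719
outer loop
vertex 1.199 -4.105 -0.689
vertex 0.454 -4.18 -0.011
vertex 0.599 -3.313 -0.508
endloop
endfacet
facet normal 0.748 0.621 -0.234
outer loop
vertex 1.199 -4.105 -0.689
vertex 0.599 -3.313 -0.508
vertex 1.426 -3.7 1.111
endloop
endfacet
facet normal -0.623 -0.308 -0.719
outer loop
vertex 0.599 -3.313 -0.508
vertex 0.454 -4.18 -0.011
vertex -0.146 -3.388 0.17
endloop
endfacet
facet normal 0.078 0.978 0.194
outer loop
vertex 0.599 -3.313 -0.508
vertex -0.146 -3.388 0.17
vertex 1.426 -3.7 1.111
endloop
endfacet
facet normal -0.623 -0.308 -0.719
outer loop
vertex -0.146 -3.388 0.17
vertex 0.454 -4.18 -0.011
vertex -0.291 -4.256 0.667
endloop
endfacet
facet normal -0.366 0.508 0.780
outer loop
vertex -0.146 -3.388 0.17
vertex -0.291 -4.256 0.667
vertex 1.426 -3.7 1.111
endloop
endfacet
facet normal -0.623 -0.308 -0.719
outer loop
vertex -0.291 -4.256 0.667
vertex 0.454 -4.18 -0.011
vertex 0.31 -5.048 0.486
endloop
endfacet
facet normal -0.139 -0.320 0.937
outer loop
vertex -0.291 -4.256 0.667
vertex 0.31 -5.048 0.486
vertex 1.426 -3.7 1.111
endloop
endfacet
facet normal -0.623 -0.308 -0.719
outer loop
vertex 0.31 -5.048 0.486
vertex 0.454 -4.18 -0.011
vertex 1.055 -4.972 -0.192
endloop
endfacet
facet normal 0.532 -0.677 0.509
outer loop
vertex 0.31 -5.048 0.486
vertex 1.055 -4.972 -0.192
vertex 1.426 -3.7 1.111
endloop
endfacet
facet normal -0.816 0.375 -0.440
outer loop
vertex 0.062 2.888 -0.672
vertex -0.314 2.627 -0.197
vertex -0.071 3.236 -0.128
endloop
endfacet
facet normal 0.831 0.539 -0.142
outer loop
vertex 0.062 2.888 -0.672
vertex -0.071 3.236 -0.128
vertex 0.714 2.153 0.357
endloop
endfacet
facet normal -0.816 0.375 -0.439
outer loop
vertex -0.071 3.236 -0.128
vertex -0.314 2.627 -0.197
vertex -0.447 2.975 0.348
endloop
endfacet
facet normal 0.426 0.608 0.670
outer loop
vertex -0.071 3.236 -0.128
vertex -0.447 2.975 0.348
vertex 0.714 2.153 0.357
endloop
endfacet
facet normal -0.816 0.376 -0.439
outer loop
vertex -0.447 2.975 0.348
vertex -0.314 2.627 -0.197
vertex -0.69 2.365 0.278
endloop
endfacet
facet normal -0.069 -0.087 0.994
outer loop
vertex -0.447 2.975 0.348
vertex -0.69 2.365 0.278
vertex 0.714 2.153 0.357
endloop
endfacet
facet normal -0.816 0.375 -0.439
outer loop
vertex -0.69 2.365 0.278
vertex -0.314 2.627 -0.197
vertex -0.557 2.017 -0.266
endloop
endfacet
facet normal -0.157 -0.849 0.505
outer loop
vertex -0.69 2.365 0.278
vertex -0.557 2.017 -0.266
vertex 0.714 2.153 0.357
endloop
endfacet
facet normal -0.816 0.375 -0.440
outer loop
vertex -0.557 2.017 -0.266
vertex -0.314 2.627 -0.197
vertex -0.181 2.278 -0.741
endloop
endfacet
facet normal 0.249 -0.918 -0.308
outer loop
vertex -0.557 2.017 -0.266
vertex -0.181 2.278 -0.741
vertex 0.714 2.153 0.357
endloop
endfacet
facet normal -0.816 0.375 -0.440
outer loop
vertex -0.181 2.278 -0.741
vertex -0.314 2.627 -0.197
vertex 0.062 2.888 -0.672
endloop
endfacet
facet normal 0.743 -0.224 -0.631
outer loop
vertex -0.181 2.278 -0.741
vertex 0.062 2.888 -0.672
vertex 0.714 2.153 0.357
endloop
endfacet

endsolid


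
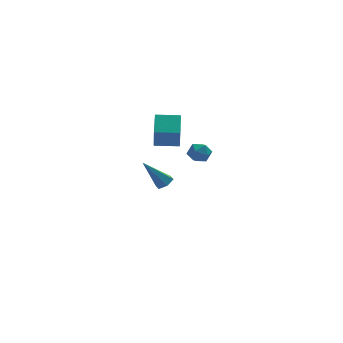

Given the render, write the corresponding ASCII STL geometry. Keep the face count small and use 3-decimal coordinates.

solid 
facet normal -0.981 0.193 0.025
outer loop
vertex -2.904 1.667 2.942
vertex -2.602 3.114 3.631
vertex -2.821 2.258 1.665
endloop
endfacet
facet normal -0.185 -0.887 -0.423
outer loop
vertex -1.438 1.986 1.629
vertex -2.904 1.667 2.942
vertex -2.821 2.258 1.665
endloop
endfacet
facet normal -0.981 0.193 0.025
outer loop
vertex -2.821 2.258 1.665
vertex -2.602 3.114 3.631
vertex -2.519 3.704 2.353
endloop
endfacet
facet normal 0.059 0.419 -0.906
outer loop
vertex -2.519 3.704 2.353
vertex -1.438 1.986 1.629
vertex -2.821 2.258 1.665
endloop
endfacet
facet normal -0.059 -0.419 0.906
outer loop
vertex -2.904 1.667 2.942
vertex -1.219 2.842 3.595
vertex -2.602 3.114 3.631
endloop
endfacet
facet normal -0.185 -0.888 -0.422
outer loop
vertex -1.521 1.396 2.907
vertex -2.904 1.667 2.942
vertex -1.438 1.986 1.629
endloop
endfacet
facet normal -0.059 -0.419 0.906
outer loop
vertex -1.521 1.396 2.907
vertex -1.219 2.842 3.595
vertex -2.904 1.667 2.942
endloop
endfacet
facet normal 0.186 0.888 0.422
outer loop
vertex -2.602 3.114 3.631
vertex -1.219 2.842 3.595
vertex -2.519 3.704 2.353
endloop
endfacet
facet normal 0.059 0.419 -0.906
outer loop
vertex -1.136 3.433 2.318
vertex -1.438 1.986 1.629
vertex -2.519 3.704 2.353
endloop
endfacet
facet normal 0.185 0.887 0.423
outer loop
vertex -2.519 3.704 2.353
vertex -1.219 2.842 3.595
vertex -1.136 3.433 2.318
endloop
endfacet
facet normal 0.981 -0.193 -0.025
outer loop
vertex -1.136 3.433 2.318
vertex -1.521 1.396 2.907
vertex -1.438 1.986 1.629
endloop
endfacet
facet normal 0.981 -0.193 -0.025
outer loop
vertex -1.219 2.842 3.595
vertex -1.521 1.396 2.907
vertex -1.136 3.433 2.318
endloop
endfacet
facet normal -0.220 0.814 0.537
outer loop
vertex -1.764 -3.199 3.796
vertex -1.766 -3.587 4.384
vertex -1.17 -3.282 4.166
endloop
endfacet
facet normal 0.163 0.986 -0.041
outer loop
vertex -1.764 -3.199 3.796
vertex -1.17 -3.282 4.166
vertex -1.155 -3.314 3.462
endloop
endfacet
facet normal -0.195 0.762 -0.618
outer loop
vertex -1.764 -3.199 3.796
vertex -1.155 -3.314 3.462
vertex -1.741 -3.639 3.246
endloop
endfacet
facet normal -0.798 0.454 -0.397
outer loop
vertex -1.764 -3.199 3.796
vertex -1.741 -3.639 3.246
vertex -2.12 -3.807 3.816
endloop
endfacet
facet normal -0.813 0.487 0.318
outer loop
vertex -1.764 -3.199 3.796
vertex -2.12 -3.807 3.816
vertex -1.766 -3.587 4.384
endloop
endfacet
facet normal 0.779 0.627 -0.012
outer loop
vertex -1.155 -3.314 3.462
vertex -1.17 -3.282 4.166
vertex -0.78 -3.773 3.844
endloop
endfacet
facet normal 0.159 0.350 0.923
outer loop
vertex -1.17 -3.282 4.166
vertex -1.766 -3.587 4.384
vertex -1.159 -3.941 4.414
endloop
endfacet
facet normal -0.802 -0.181 0.570
outer loop
vertex -1.766 -3.587 4.384
vertex -2.12 -3.807 3.816
vertex -1.745 -4.266 4.198
endloop
endfacet
facet normal -0.777 -0.233 -0.585
outer loop
vertex -2.12 -3.807 3.816
vertex -1.741 -3.639 3.246
vertex -1.73 -4.298 3.494
endloop
endfacet
facet normal 0.201 0.265 -0.943
outer loop
vertex -1.741 -3.639 3.246
vertex -1.155 -3.314 3.462
vertex -1.134 -3.993 3.276
endloop
endfacet
facet normal 0.798 -0.454 0.397
outer loop
vertex -1.136 -4.381 3.864
vertex -0.78 -3.773 3.844
vertex -1.159 -3.941 4.414
endloop
endfacet
facet normal 0.195 -0.762 0.618
outer loop
vertex -1.136 -4.381 3.864
vertex -1.159 -3.941 4.414
vertex -1.745 -4.266 4.198
endloop
endfacet
facet normal -0.163 -0.986 0.041
outer loop
vertex -1.136 -4.381 3.864
vertex -1.745 -4.266 4.198
vertex -1.73 -4.298 3.494
endloop
endfacet
facet normal 0.220 -0.814 -0.537
outer loop
vertex -1.136 -4.381 3.864
vertex -1.73 -4.298 3.494
vertex -1.134 -3.993 3.276
endloop
endfacet
facet normal 0.813 -0.487 -0.318
outer loop
vertex -1.136 -4.381 3.864
vertex -1.134 -3.993 3.276
vertex -0.78 -3.773 3.844
endloop
endfacet
facet normal 0.777 0.233 0.585
outer loop
vertex -1.159 -3.941 4.414
vertex -0.78 -3.773 3.844
vertex -1.17 -3.282 4.166
endloop
endfacet
facet normal -0.201 -0.265 0.943
outer loop
vertex -1.745 -4.266 4.198
vertex -1.159 -3.941 4.414
vertex -1.766 -3.587 4.384
endloop
endfacet
facet normal -0.779 -0.627 0.012
outer loop
vertex -1.73 -4.298 3.494
vertex -1.745 -4.266 4.198
vertex -2.12 -3.807 3.816
endloop
endfacet
facet normal -0.159 -0.350 -0.923
outer loop
vertex -1.134 -3.993 3.276
vertex -1.73 -4.298 3.494
vertex -1.741 -3.639 3.246
endloop
endfacet
facet normal 0.802 0.181 -0.570
outer loop
vertex -0.78 -3.773 3.844
vertex -1.134 -3.993 3.276
vertex -1.155 -3.314 3.462
endloop
endfacet
facet normal 0.598 -0.022 -0.801
outer loop
vertex -1.537 4.334 -1.813
vertex -1.937 3.957 -2.101
vertex -1.993 4.572 -2.16
endloop
endfacet
facet normal 0.158 0.899 0.409
outer loop
vertex -1.537 4.334 -1.813
vertex -1.993 4.572 -2.16
vertex -3.163 4.003 -0.459
endloop
endfacet
facet normal 0.599 -0.022 -0.801
outer loop
vertex -1.993 4.572 -2.16
vertex -1.937 3.957 -2.101
vertex -2.392 4.195 -2.448
endloop
endfacet
facet normal -0.613 0.773 -0.163
outer loop
vertex -1.993 4.572 -2.16
vertex -2.392 4.195 -2.448
vertex -3.163 4.003 -0.459
endloop
endfacet
facet normal 0.599 -0.022 -0.801
outer loop
vertex -2.392 4.195 -2.448
vertex -1.937 3.957 -2.101
vertex -2.336 3.58 -2.389
endloop
endfacet
facet normal -0.922 -0.119 -0.369
outer loop
vertex -2.392 4.195 -2.448
vertex -2.336 3.58 -2.389
vertex -3.163 4.003 -0.459
endloop
endfacet
facet normal 0.599 -0.022 -0.801
outer loop
vertex -2.336 3.58 -2.389
vertex -1.937 3.957 -2.101
vertex -1.881 3.342 -2.042
endloop
endfacet
facet normal -0.462 -0.887 -0.003
outer loop
vertex -2.336 3.58 -2.389
vertex -1.881 3.342 -2.042
vertex -3.163 4.003 -0.459
endloop
endfacet
facet normal 0.598 -0.022 -0.801
outer loop
vertex -1.881 3.342 -2.042
vertex -1.937 3.957 -2.101
vertex -1.481 3.719 -1.754
endloop
endfacet
facet normal 0.309 -0.762 0.569
outer loop
vertex -1.881 3.342 -2.042
vertex -1.481 3.719 -1.754
vertex -3.163 4.003 -0.459
endloop
endfacet
facet normal 0.598 -0.022 -0.801
outer loop
vertex -1.481 3.719 -1.754
vertex -1.937 3.957 -2.101
vertex -1.537 4.334 -1.813
endloop
endfacet
facet normal 0.619 0.131 0.775
outer loop
vertex -1.481 3.719 -1.754
vertex -1.537 4.334 -1.813
vertex -3.163 4.003 -0.459
endloop
endfacet

endsolid


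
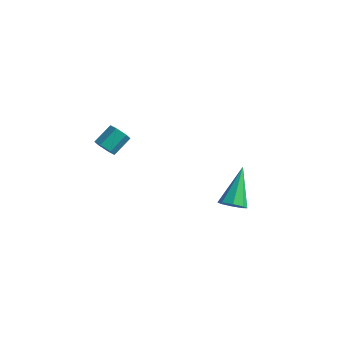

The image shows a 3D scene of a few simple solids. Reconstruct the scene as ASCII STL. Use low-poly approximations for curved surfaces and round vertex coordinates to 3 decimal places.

solid 
facet normal 0.229 -0.685 -0.691
outer loop
vertex 4.1 -0.973 0.257
vertex 3.49 -0.927 0.009
vertex 4.064 -0.621 -0.104
endloop
endfacet
facet normal 0.867 0.397 0.300
outer loop
vertex 4.1 -0.973 0.257
vertex 4.064 -0.621 -0.104
vertex 3.01 0.507 1.451
endloop
endfacet
facet normal 0.230 -0.686 -0.690
outer loop
vertex 4.064 -0.621 -0.104
vertex 3.49 -0.927 0.009
vertex 3.692 -0.449 -0.399
endloop
endfacet
facet normal 0.546 0.809 -0.217
outer loop
vertex 4.064 -0.621 -0.104
vertex 3.692 -0.449 -0.399
vertex 3.01 0.507 1.451
endloop
endfacet
facet normal 0.229 -0.686 -0.691
outer loop
vertex 3.692 -0.449 -0.399
vertex 3.49 -0.927 0.009
vertex 3.202 -0.556 -0.455
endloop
endfacet
facet normal -0.131 0.860 -0.493
outer loop
vertex 3.692 -0.449 -0.399
vertex 3.202 -0.556 -0.455
vertex 3.01 0.507 1.451
endloop
endfacet
facet normal 0.230 -0.685 -0.691
outer loop
vertex 3.202 -0.556 -0.455
vertex 3.49 -0.927 0.009
vertex 2.88 -0.881 -0.24
endloop
endfacet
facet normal -0.771 0.520 -0.368
outer loop
vertex 3.202 -0.556 -0.455
vertex 2.88 -0.881 -0.24
vertex 3.01 0.507 1.451
endloop
endfacet
facet normal 0.230 -0.686 -0.690
outer loop
vertex 2.88 -0.881 -0.24
vertex 3.49 -0.927 0.009
vertex 2.916 -1.232 0.121
endloop
endfacet
facet normal -0.996 -0.013 0.087
outer loop
vertex 2.88 -0.881 -0.24
vertex 2.916 -1.232 0.121
vertex 3.01 0.507 1.451
endloop
endfacet
facet normal 0.229 -0.685 -0.691
outer loop
vertex 2.916 -1.232 0.121
vertex 3.49 -0.927 0.009
vertex 3.288 -1.405 0.416
endloop
endfacet
facet normal -0.676 -0.425 0.603
outer loop
vertex 2.916 -1.232 0.121
vertex 3.288 -1.405 0.416
vertex 3.01 0.507 1.451
endloop
endfacet
facet normal 0.231 -0.686 -0.690
outer loop
vertex 3.288 -1.405 0.416
vertex 3.49 -0.927 0.009
vertex 3.778 -1.297 0.473
endloop
endfacet
facet normal 0.003 -0.476 0.880
outer loop
vertex 3.288 -1.405 0.416
vertex 3.778 -1.297 0.473
vertex 3.01 0.507 1.451
endloop
endfacet
facet normal 0.229 -0.687 -0.690
outer loop
vertex 3.778 -1.297 0.473
vertex 3.49 -0.927 0.009
vertex 4.1 -0.973 0.257
endloop
endfacet
facet normal 0.642 -0.135 0.754
outer loop
vertex 3.778 -1.297 0.473
vertex 4.1 -0.973 0.257
vertex 3.01 0.507 1.451
endloop
endfacet
facet normal -0.158 -0.810 -0.564
outer loop
vertex -2.328 -1.827 1.209
vertex -2.79 -1.952 1.518
vertex -2.837 -1.621 1.056
endloop
endfacet
facet normal 0.421 0.462 -0.781
outer loop
vertex -2.328 -1.827 1.209
vertex -2.837 -1.621 1.056
vertex -2.147 -0.903 1.853
endloop
endfacet
facet normal 0.421 0.462 -0.781
outer loop
vertex -2.147 -0.903 1.853
vertex -2.837 -1.621 1.056
vertex -2.656 -0.697 1.7
endloop
endfacet
facet normal 0.158 0.810 0.565
outer loop
vertex -2.147 -0.903 1.853
vertex -2.656 -0.697 1.7
vertex -2.61 -1.028 2.162
endloop
endfacet
facet normal -0.158 -0.810 -0.564
outer loop
vertex -2.837 -1.621 1.056
vertex -2.79 -1.952 1.518
vertex -3.299 -1.746 1.365
endloop
endfacet
facet normal -0.563 0.544 -0.622
outer loop
vertex -2.837 -1.621 1.056
vertex -3.299 -1.746 1.365
vertex -2.656 -0.697 1.7
endloop
endfacet
facet normal -0.562 0.544 -0.623
outer loop
vertex -2.656 -0.697 1.7
vertex -3.299 -1.746 1.365
vertex -3.119 -0.822 2.009
endloop
endfacet
facet normal 0.158 0.810 0.565
outer loop
vertex -2.656 -0.697 1.7
vertex -3.119 -0.822 2.009
vertex -2.61 -1.028 2.162
endloop
endfacet
facet normal -0.158 -0.810 -0.565
outer loop
vertex -3.299 -1.746 1.365
vertex -2.79 -1.952 1.518
vertex -3.253 -2.077 1.827
endloop
endfacet
facet normal -0.984 0.082 0.157
outer loop
vertex -3.299 -1.746 1.365
vertex -3.253 -2.077 1.827
vertex -3.119 -0.822 2.009
endloop
endfacet
facet normal -0.984 0.082 0.159
outer loop
vertex -3.119 -0.822 2.009
vertex -3.253 -2.077 1.827
vertex -3.072 -1.153 2.471
endloop
endfacet
facet normal 0.158 0.810 0.564
outer loop
vertex -3.119 -0.822 2.009
vertex -3.072 -1.153 2.471
vertex -2.61 -1.028 2.162
endloop
endfacet
facet normal -0.158 -0.810 -0.565
outer loop
vertex -3.253 -2.077 1.827
vertex -2.79 -1.952 1.518
vertex -2.744 -2.283 1.98
endloop
endfacet
facet normal -0.421 -0.462 0.781
outer loop
vertex -3.253 -2.077 1.827
vertex -2.744 -2.283 1.98
vertex -3.072 -1.153 2.471
endloop
endfacet
facet normal -0.421 -0.462 0.781
outer loop
vertex -3.072 -1.153 2.471
vertex -2.744 -2.283 1.98
vertex -2.563 -1.359 2.624
endloop
endfacet
facet normal 0.158 0.810 0.564
outer loop
vertex -3.072 -1.153 2.471
vertex -2.563 -1.359 2.624
vertex -2.61 -1.028 2.162
endloop
endfacet
facet normal -0.158 -0.810 -0.565
outer loop
vertex -2.744 -2.283 1.98
vertex -2.79 -1.952 1.518
vertex -2.281 -2.158 1.671
endloop
endfacet
facet normal 0.562 -0.544 0.623
outer loop
vertex -2.744 -2.283 1.98
vertex -2.281 -2.158 1.671
vertex -2.563 -1.359 2.624
endloop
endfacet
facet normal 0.563 -0.543 0.622
outer loop
vertex -2.563 -1.359 2.624
vertex -2.281 -2.158 1.671
vertex -2.101 -1.234 2.315
endloop
endfacet
facet normal 0.158 0.810 0.564
outer loop
vertex -2.563 -1.359 2.624
vertex -2.101 -1.234 2.315
vertex -2.61 -1.028 2.162
endloop
endfacet
facet normal -0.158 -0.810 -0.564
outer loop
vertex -2.281 -2.158 1.671
vertex -2.79 -1.952 1.518
vertex -2.328 -1.827 1.209
endloop
endfacet
facet normal 0.984 -0.081 -0.158
outer loop
vertex -2.281 -2.158 1.671
vertex -2.328 -1.827 1.209
vertex -2.101 -1.234 2.315
endloop
endfacet
facet normal 0.984 -0.083 -0.157
outer loop
vertex -2.101 -1.234 2.315
vertex -2.328 -1.827 1.209
vertex -2.147 -0.903 1.853
endloop
endfacet
facet normal 0.158 0.810 0.565
outer loop
vertex -2.101 -1.234 2.315
vertex -2.147 -0.903 1.853
vertex -2.61 -1.028 2.162
endloop
endfacet

endsolid


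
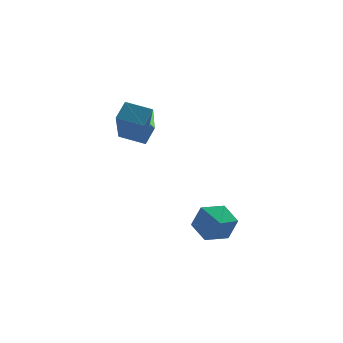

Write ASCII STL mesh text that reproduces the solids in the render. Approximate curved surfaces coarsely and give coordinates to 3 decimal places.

solid 
facet normal -0.908 0.336 0.249
outer loop
vertex -3.01 2.194 5.081
vertex -2.869 3.679 3.59
vertex -3.373 1.643 4.499
endloop
endfacet
facet normal -0.066 -0.704 0.707
outer loop
vertex -2.391 1.281 4.23
vertex -3.01 2.194 5.081
vertex -3.373 1.643 4.499
endloop
endfacet
facet normal -0.909 0.336 0.248
outer loop
vertex -3.373 1.643 4.499
vertex -2.869 3.679 3.59
vertex -3.231 3.129 3.007
endloop
endfacet
facet normal -0.412 -0.626 -0.662
outer loop
vertex -3.231 3.129 3.007
vertex -2.391 1.281 4.23
vertex -3.373 1.643 4.499
endloop
endfacet
facet normal 0.412 0.626 0.662
outer loop
vertex -3.01 2.194 5.081
vertex -1.887 3.317 3.321
vertex -2.869 3.679 3.59
endloop
endfacet
facet normal -0.068 -0.704 0.707
outer loop
vertex -2.029 1.831 4.813
vertex -3.01 2.194 5.081
vertex -2.391 1.281 4.23
endloop
endfacet
facet normal 0.412 0.626 0.662
outer loop
vertex -2.029 1.831 4.813
vertex -1.887 3.317 3.321
vertex -3.01 2.194 5.081
endloop
endfacet
facet normal 0.066 0.705 -0.706
outer loop
vertex -2.869 3.679 3.59
vertex -1.887 3.317 3.321
vertex -3.231 3.129 3.007
endloop
endfacet
facet normal -0.412 -0.626 -0.662
outer loop
vertex -2.25 2.766 2.739
vertex -2.391 1.281 4.23
vertex -3.231 3.129 3.007
endloop
endfacet
facet normal 0.067 0.703 -0.708
outer loop
vertex -3.231 3.129 3.007
vertex -1.887 3.317 3.321
vertex -2.25 2.766 2.739
endloop
endfacet
facet normal 0.909 -0.335 -0.248
outer loop
vertex -2.25 2.766 2.739
vertex -2.029 1.831 4.813
vertex -2.391 1.281 4.23
endloop
endfacet
facet normal 0.908 -0.336 -0.248
outer loop
vertex -1.887 3.317 3.321
vertex -2.029 1.831 4.813
vertex -2.25 2.766 2.739
endloop
endfacet
facet normal -0.111 0.919 -0.379
outer loop
vertex 0.547 0.054 -0.951
vertex 0.071 0.277 -0.27
vertex 0.924 0.387 -0.254
endloop
endfacet
facet normal 0.794 -0.590 -0.147
outer loop
vertex 0.547 0.054 -0.951
vertex 0.924 0.387 -0.254
vertex 0.189 -0.697 0.13
endloop
endfacet
facet normal -0.111 0.919 -0.379
outer loop
vertex 0.924 0.387 -0.254
vertex 0.071 0.277 -0.27
vertex 0.448 0.61 0.427
endloop
endfacet
facet normal 0.739 -0.285 0.610
outer loop
vertex 0.924 0.387 -0.254
vertex 0.448 0.61 0.427
vertex 0.189 -0.697 0.13
endloop
endfacet
facet normal -0.112 0.919 -0.379
outer loop
vertex 0.448 0.61 0.427
vertex 0.071 0.277 -0.27
vertex -0.404 0.5 0.411
endloop
endfacet
facet normal 0.011 -0.224 0.975
outer loop
vertex 0.448 0.61 0.427
vertex -0.404 0.5 0.411
vertex 0.189 -0.697 0.13
endloop
endfacet
facet normal -0.111 0.919 -0.378
outer loop
vertex -0.404 0.5 0.411
vertex 0.071 0.277 -0.27
vertex -0.782 0.167 -0.287
endloop
endfacet
facet normal -0.665 -0.466 0.583
outer loop
vertex -0.404 0.5 0.411
vertex -0.782 0.167 -0.287
vertex 0.189 -0.697 0.13
endloop
endfacet
facet normal -0.111 0.919 -0.377
outer loop
vertex -0.782 0.167 -0.287
vertex 0.071 0.277 -0.27
vertex -0.306 -0.055 -0.968
endloop
endfacet
facet normal -0.611 -0.772 -0.176
outer loop
vertex -0.782 0.167 -0.287
vertex -0.306 -0.055 -0.968
vertex 0.189 -0.697 0.13
endloop
endfacet
facet normal -0.110 0.919 -0.378
outer loop
vertex -0.306 -0.055 -0.968
vertex 0.071 0.277 -0.27
vertex 0.547 0.054 -0.951
endloop
endfacet
facet normal 0.117 -0.833 -0.540
outer loop
vertex -0.306 -0.055 -0.968
vertex 0.547 0.054 -0.951
vertex 0.189 -0.697 0.13
endloop
endfacet

endsolid


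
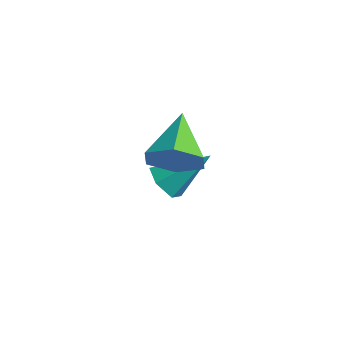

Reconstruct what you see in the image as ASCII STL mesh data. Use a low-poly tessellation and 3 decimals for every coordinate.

solid 
facet normal 0.566 -0.670 -0.480
outer loop
vertex 2.266 -3.074 3.873
vertex 1.692 -3.352 3.585
vertex 2.03 -2.833 3.259
endloop
endfacet
facet normal 0.455 0.875 0.168
outer loop
vertex 2.266 -3.074 3.873
vertex 2.03 -2.833 3.259
vertex 0.928 -2.448 4.235
endloop
endfacet
facet normal 0.565 -0.670 -0.482
outer loop
vertex 2.03 -2.833 3.259
vertex 1.692 -3.352 3.585
vertex 1.455 -3.111 2.972
endloop
endfacet
facet normal -0.155 0.847 -0.509
outer loop
vertex 2.03 -2.833 3.259
vertex 1.455 -3.111 2.972
vertex 0.928 -2.448 4.235
endloop
endfacet
facet normal 0.565 -0.670 -0.482
outer loop
vertex 1.455 -3.111 2.972
vertex 1.692 -3.352 3.585
vertex 1.117 -3.631 3.298
endloop
endfacet
facet normal -0.842 0.246 -0.480
outer loop
vertex 1.455 -3.111 2.972
vertex 1.117 -3.631 3.298
vertex 0.928 -2.448 4.235
endloop
endfacet
facet normal 0.565 -0.671 -0.480
outer loop
vertex 1.117 -3.631 3.298
vertex 1.692 -3.352 3.585
vertex 1.353 -3.871 3.911
endloop
endfacet
facet normal -0.918 -0.326 0.226
outer loop
vertex 1.117 -3.631 3.298
vertex 1.353 -3.871 3.911
vertex 0.928 -2.448 4.235
endloop
endfacet
facet normal 0.565 -0.671 -0.480
outer loop
vertex 1.353 -3.871 3.911
vertex 1.692 -3.352 3.585
vertex 1.928 -3.593 4.199
endloop
endfacet
facet normal -0.308 -0.298 0.903
outer loop
vertex 1.353 -3.871 3.911
vertex 1.928 -3.593 4.199
vertex 0.928 -2.448 4.235
endloop
endfacet
facet normal 0.566 -0.670 -0.480
outer loop
vertex 1.928 -3.593 4.199
vertex 1.692 -3.352 3.585
vertex 2.266 -3.074 3.873
endloop
endfacet
facet normal 0.378 0.303 0.875
outer loop
vertex 1.928 -3.593 4.199
vertex 2.266 -3.074 3.873
vertex 0.928 -2.448 4.235
endloop
endfacet
facet normal -0.468 -0.607 -0.643
outer loop
vertex 0.087 -1.715 0.637
vertex -0.216 -1.918 1.049
vertex -0.394 -1.481 0.766
endloop
endfacet
facet normal 0.283 0.838 -0.466
outer loop
vertex 0.087 -1.715 0.637
vertex -0.394 -1.481 0.766
vertex 0.396 -1.122 1.891
endloop
endfacet
facet normal -0.466 -0.607 -0.644
outer loop
vertex -0.394 -1.481 0.766
vertex -0.216 -1.918 1.049
vertex -0.697 -1.684 1.177
endloop
endfacet
facet normal -0.491 0.869 0.067
outer loop
vertex -0.394 -1.481 0.766
vertex -0.697 -1.684 1.177
vertex 0.396 -1.122 1.891
endloop
endfacet
facet normal -0.467 -0.609 -0.642
outer loop
vertex -0.697 -1.684 1.177
vertex -0.216 -1.918 1.049
vertex -0.519 -2.12 1.461
endloop
endfacet
facet normal -0.614 0.239 0.752
outer loop
vertex -0.697 -1.684 1.177
vertex -0.519 -2.12 1.461
vertex 0.396 -1.122 1.891
endloop
endfacet
facet normal -0.468 -0.608 -0.642
outer loop
vertex -0.519 -2.12 1.461
vertex -0.216 -1.918 1.049
vertex -0.038 -2.354 1.332
endloop
endfacet
facet normal 0.037 -0.424 0.905
outer loop
vertex -0.519 -2.12 1.461
vertex -0.038 -2.354 1.332
vertex 0.396 -1.122 1.891
endloop
endfacet
facet normal -0.467 -0.608 -0.643
outer loop
vertex -0.038 -2.354 1.332
vertex -0.216 -1.918 1.049
vertex 0.265 -2.152 0.921
endloop
endfacet
facet normal 0.809 -0.454 0.373
outer loop
vertex -0.038 -2.354 1.332
vertex 0.265 -2.152 0.921
vertex 0.396 -1.122 1.891
endloop
endfacet
facet normal -0.467 -0.608 -0.643
outer loop
vertex 0.265 -2.152 0.921
vertex -0.216 -1.918 1.049
vertex 0.087 -1.715 0.637
endloop
endfacet
facet normal 0.933 0.176 -0.313
outer loop
vertex 0.265 -2.152 0.921
vertex 0.087 -1.715 0.637
vertex 0.396 -1.122 1.891
endloop
endfacet

endsolid


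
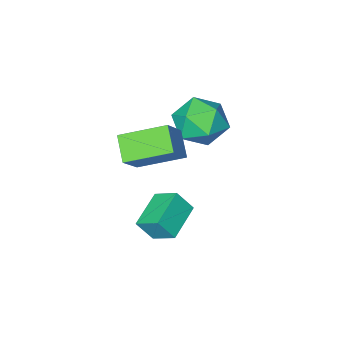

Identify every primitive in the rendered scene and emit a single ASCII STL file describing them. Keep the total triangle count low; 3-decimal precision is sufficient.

solid 
facet normal -0.738 0.581 0.345
outer loop
vertex 0.3 -0.227 1.783
vertex 1.198 0.273 2.862
vertex 0.647 0.618 1.102
endloop
endfacet
facet normal -0.603 -0.336 -0.724
outer loop
vertex 1.982 -0.433 0.478
vertex 0.3 -0.227 1.783
vertex 0.647 0.618 1.102
endloop
endfacet
facet normal -0.738 0.581 0.345
outer loop
vertex 0.647 0.618 1.102
vertex 1.198 0.273 2.862
vertex 1.545 1.118 2.181
endloop
endfacet
facet normal 0.305 0.742 -0.597
outer loop
vertex 1.545 1.118 2.181
vertex 1.982 -0.433 0.478
vertex 0.647 0.618 1.102
endloop
endfacet
facet normal -0.305 -0.742 0.597
outer loop
vertex 0.3 -0.227 1.783
vertex 2.533 -0.778 2.238
vertex 1.198 0.273 2.862
endloop
endfacet
facet normal -0.603 -0.336 -0.724
outer loop
vertex 1.635 -1.278 1.159
vertex 0.3 -0.227 1.783
vertex 1.982 -0.433 0.478
endloop
endfacet
facet normal -0.305 -0.742 0.597
outer loop
vertex 1.635 -1.278 1.159
vertex 2.533 -0.778 2.238
vertex 0.3 -0.227 1.783
endloop
endfacet
facet normal 0.603 0.336 0.724
outer loop
vertex 1.198 0.273 2.862
vertex 2.533 -0.778 2.238
vertex 1.545 1.118 2.181
endloop
endfacet
facet normal 0.305 0.742 -0.597
outer loop
vertex 2.88 0.067 1.557
vertex 1.982 -0.433 0.478
vertex 1.545 1.118 2.181
endloop
endfacet
facet normal 0.603 0.336 0.724
outer loop
vertex 1.545 1.118 2.181
vertex 2.533 -0.778 2.238
vertex 2.88 0.067 1.557
endloop
endfacet
facet normal 0.738 -0.581 -0.345
outer loop
vertex 2.88 0.067 1.557
vertex 1.635 -1.278 1.159
vertex 1.982 -0.433 0.478
endloop
endfacet
facet normal 0.738 -0.581 -0.345
outer loop
vertex 2.533 -0.778 2.238
vertex 1.635 -1.278 1.159
vertex 2.88 0.067 1.557
endloop
endfacet
facet normal -0.467 0.358 -0.809
outer loop
vertex 0.307 0.555 -1.915
vertex 1.601 1.273 -2.344
vertex 0.613 -0.335 -2.485
endloop
endfacet
facet normal -0.840 -0.466 0.277
outer loop
vertex 1.079 -0.693 -1.676
vertex 0.307 0.555 -1.915
vertex 0.613 -0.335 -2.485
endloop
endfacet
facet normal -0.467 0.358 -0.809
outer loop
vertex 0.613 -0.335 -2.485
vertex 1.601 1.273 -2.344
vertex 1.906 0.383 -2.914
endloop
endfacet
facet normal 0.277 -0.809 -0.518
outer loop
vertex 1.906 0.383 -2.914
vertex 1.079 -0.693 -1.676
vertex 0.613 -0.335 -2.485
endloop
endfacet
facet normal -0.277 0.809 0.518
outer loop
vertex 0.307 0.555 -1.915
vertex 2.067 0.915 -1.535
vertex 1.601 1.273 -2.344
endloop
endfacet
facet normal -0.840 -0.466 0.278
outer loop
vertex 0.774 0.197 -1.106
vertex 0.307 0.555 -1.915
vertex 1.079 -0.693 -1.676
endloop
endfacet
facet normal -0.277 0.809 0.518
outer loop
vertex 0.774 0.197 -1.106
vertex 2.067 0.915 -1.535
vertex 0.307 0.555 -1.915
endloop
endfacet
facet normal 0.840 0.466 -0.278
outer loop
vertex 1.601 1.273 -2.344
vertex 2.067 0.915 -1.535
vertex 1.906 0.383 -2.914
endloop
endfacet
facet normal 0.277 -0.809 -0.518
outer loop
vertex 2.373 0.025 -2.105
vertex 1.079 -0.693 -1.676
vertex 1.906 0.383 -2.914
endloop
endfacet
facet normal 0.840 0.467 -0.278
outer loop
vertex 1.906 0.383 -2.914
vertex 2.067 0.915 -1.535
vertex 2.373 0.025 -2.105
endloop
endfacet
facet normal 0.467 -0.358 0.809
outer loop
vertex 2.373 0.025 -2.105
vertex 0.774 0.197 -1.106
vertex 1.079 -0.693 -1.676
endloop
endfacet
facet normal 0.467 -0.357 0.809
outer loop
vertex 2.067 0.915 -1.535
vertex 0.774 0.197 -1.106
vertex 2.373 0.025 -2.105
endloop
endfacet
facet normal -0.779 0.453 0.434
outer loop
vertex -1.484 0.186 1.367
vertex -1.761 -0.762 1.859
vertex -1.073 -0.06 2.361
endloop
endfacet
facet normal -0.244 0.913 0.327
outer loop
vertex -1.484 0.186 1.367
vertex -1.073 -0.06 2.361
vertex -0.423 0.389 1.591
endloop
endfacet
facet normal -0.098 0.923 -0.372
outer loop
vertex -1.484 0.186 1.367
vertex -0.423 0.389 1.591
vertex -0.709 -0.035 0.613
endloop
endfacet
facet normal -0.543 0.470 -0.696
outer loop
vertex -1.484 0.186 1.367
vertex -0.709 -0.035 0.613
vertex -1.537 -0.746 0.779
endloop
endfacet
facet normal -0.964 0.179 -0.197
outer loop
vertex -1.484 0.186 1.367
vertex -1.537 -0.746 0.779
vertex -1.761 -0.762 1.859
endloop
endfacet
facet normal 0.332 0.665 0.669
outer loop
vertex -0.423 0.389 1.591
vertex -1.073 -0.06 2.361
vertex -0.043 -0.434 2.221
endloop
endfacet
facet normal -0.534 -0.079 0.842
outer loop
vertex -1.073 -0.06 2.361
vertex -1.761 -0.762 1.859
vertex -0.871 -1.145 2.387
endloop
endfacet
facet normal -0.833 -0.523 -0.181
outer loop
vertex -1.761 -0.762 1.859
vertex -1.537 -0.746 0.779
vertex -1.157 -1.569 1.409
endloop
endfacet
facet normal -0.153 -0.052 -0.987
outer loop
vertex -1.537 -0.746 0.779
vertex -0.709 -0.035 0.613
vertex -0.507 -1.12 0.639
endloop
endfacet
facet normal 0.567 0.682 -0.462
outer loop
vertex -0.709 -0.035 0.613
vertex -0.423 0.389 1.591
vertex 0.181 -0.418 1.141
endloop
endfacet
facet normal 0.543 -0.470 0.696
outer loop
vertex -0.096 -1.366 1.633
vertex -0.043 -0.434 2.221
vertex -0.871 -1.145 2.387
endloop
endfacet
facet normal 0.098 -0.923 0.372
outer loop
vertex -0.096 -1.366 1.633
vertex -0.871 -1.145 2.387
vertex -1.157 -1.569 1.409
endloop
endfacet
facet normal 0.244 -0.913 -0.327
outer loop
vertex -0.096 -1.366 1.633
vertex -1.157 -1.569 1.409
vertex -0.507 -1.12 0.639
endloop
endfacet
facet normal 0.779 -0.453 -0.434
outer loop
vertex -0.096 -1.366 1.633
vertex -0.507 -1.12 0.639
vertex 0.181 -0.418 1.141
endloop
endfacet
facet normal 0.964 -0.179 0.197
outer loop
vertex -0.096 -1.366 1.633
vertex 0.181 -0.418 1.141
vertex -0.043 -0.434 2.221
endloop
endfacet
facet normal 0.153 0.052 0.987
outer loop
vertex -0.871 -1.145 2.387
vertex -0.043 -0.434 2.221
vertex -1.073 -0.06 2.361
endloop
endfacet
facet normal -0.567 -0.682 0.462
outer loop
vertex -1.157 -1.569 1.409
vertex -0.871 -1.145 2.387
vertex -1.761 -0.762 1.859
endloop
endfacet
facet normal -0.332 -0.665 -0.669
outer loop
vertex -0.507 -1.12 0.639
vertex -1.157 -1.569 1.409
vertex -1.537 -0.746 0.779
endloop
endfacet
facet normal 0.534 0.079 -0.842
outer loop
vertex 0.181 -0.418 1.141
vertex -0.507 -1.12 0.639
vertex -0.709 -0.035 0.613
endloop
endfacet
facet normal 0.833 0.523 0.181
outer loop
vertex -0.043 -0.434 2.221
vertex 0.181 -0.418 1.141
vertex -0.423 0.389 1.591
endloop
endfacet

endsolid


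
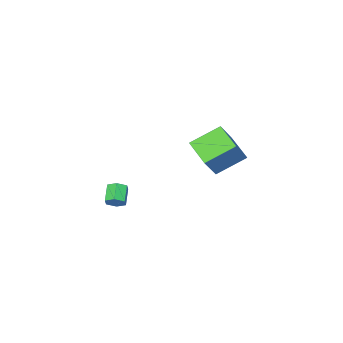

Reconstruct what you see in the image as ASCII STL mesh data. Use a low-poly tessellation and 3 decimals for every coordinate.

solid 
facet normal 0.590 0.592 -0.549
outer loop
vertex 3.643 -1.377 -0.432
vertex 3.424 -1.585 -0.892
vertex 3.199 -1.142 -0.656
endloop
endfacet
facet normal -0.007 0.683 0.731
outer loop
vertex 3.643 -1.377 -0.432
vertex 3.199 -1.142 -0.656
vertex 3.034 -1.987 0.132
endloop
endfacet
facet normal -0.007 0.683 0.731
outer loop
vertex 3.034 -1.987 0.132
vertex 3.199 -1.142 -0.656
vertex 2.59 -1.752 -0.092
endloop
endfacet
facet normal -0.590 -0.593 0.548
outer loop
vertex 3.034 -1.987 0.132
vertex 2.59 -1.752 -0.092
vertex 2.816 -2.195 -0.328
endloop
endfacet
facet normal 0.591 0.592 -0.548
outer loop
vertex 3.199 -1.142 -0.656
vertex 3.424 -1.585 -0.892
vertex 2.981 -1.35 -1.116
endloop
endfacet
facet normal -0.702 0.712 0.011
outer loop
vertex 3.199 -1.142 -0.656
vertex 2.981 -1.35 -1.116
vertex 2.59 -1.752 -0.092
endloop
endfacet
facet normal -0.702 0.712 0.011
outer loop
vertex 2.59 -1.752 -0.092
vertex 2.981 -1.35 -1.116
vertex 2.372 -1.96 -0.552
endloop
endfacet
facet normal -0.590 -0.593 0.548
outer loop
vertex 2.59 -1.752 -0.092
vertex 2.372 -1.96 -0.552
vertex 2.816 -2.195 -0.328
endloop
endfacet
facet normal 0.591 0.592 -0.548
outer loop
vertex 2.981 -1.35 -1.116
vertex 3.424 -1.585 -0.892
vertex 3.206 -1.793 -1.352
endloop
endfacet
facet normal -0.695 0.030 -0.718
outer loop
vertex 2.981 -1.35 -1.116
vertex 3.206 -1.793 -1.352
vertex 2.372 -1.96 -0.552
endloop
endfacet
facet normal -0.695 0.030 -0.718
outer loop
vertex 2.372 -1.96 -0.552
vertex 3.206 -1.793 -1.352
vertex 2.597 -2.403 -0.788
endloop
endfacet
facet normal -0.590 -0.592 0.549
outer loop
vertex 2.372 -1.96 -0.552
vertex 2.597 -2.403 -0.788
vertex 2.816 -2.195 -0.328
endloop
endfacet
facet normal 0.590 0.593 -0.548
outer loop
vertex 3.206 -1.793 -1.352
vertex 3.424 -1.585 -0.892
vertex 3.65 -2.028 -1.128
endloop
endfacet
facet normal 0.007 -0.683 -0.731
outer loop
vertex 3.206 -1.793 -1.352
vertex 3.65 -2.028 -1.128
vertex 2.597 -2.403 -0.788
endloop
endfacet
facet normal 0.007 -0.683 -0.731
outer loop
vertex 2.597 -2.403 -0.788
vertex 3.65 -2.028 -1.128
vertex 3.041 -2.638 -0.564
endloop
endfacet
facet normal -0.590 -0.592 0.549
outer loop
vertex 2.597 -2.403 -0.788
vertex 3.041 -2.638 -0.564
vertex 2.816 -2.195 -0.328
endloop
endfacet
facet normal 0.590 0.593 -0.548
outer loop
vertex 3.65 -2.028 -1.128
vertex 3.424 -1.585 -0.892
vertex 3.868 -1.82 -0.668
endloop
endfacet
facet normal 0.702 -0.712 -0.011
outer loop
vertex 3.65 -2.028 -1.128
vertex 3.868 -1.82 -0.668
vertex 3.041 -2.638 -0.564
endloop
endfacet
facet normal 0.702 -0.712 -0.011
outer loop
vertex 3.041 -2.638 -0.564
vertex 3.868 -1.82 -0.668
vertex 3.259 -2.43 -0.104
endloop
endfacet
facet normal -0.591 -0.592 0.548
outer loop
vertex 3.041 -2.638 -0.564
vertex 3.259 -2.43 -0.104
vertex 2.816 -2.195 -0.328
endloop
endfacet
facet normal 0.590 0.592 -0.549
outer loop
vertex 3.868 -1.82 -0.668
vertex 3.424 -1.585 -0.892
vertex 3.643 -1.377 -0.432
endloop
endfacet
facet normal 0.695 -0.030 0.718
outer loop
vertex 3.868 -1.82 -0.668
vertex 3.643 -1.377 -0.432
vertex 3.259 -2.43 -0.104
endloop
endfacet
facet normal 0.695 -0.030 0.718
outer loop
vertex 3.259 -2.43 -0.104
vertex 3.643 -1.377 -0.432
vertex 3.034 -1.987 0.132
endloop
endfacet
facet normal -0.591 -0.592 0.548
outer loop
vertex 3.259 -2.43 -0.104
vertex 3.034 -1.987 0.132
vertex 2.816 -2.195 -0.328
endloop
endfacet
facet normal -0.579 -0.182 -0.795
outer loop
vertex -2.797 -2.731 -0.529
vertex -4.275 -2.094 0.403
vertex -2.493 -1.182 -1.105
endloop
endfacet
facet normal 0.795 -0.342 -0.501
outer loop
vertex -1.485 -0.866 0.277
vertex -2.797 -2.731 -0.529
vertex -2.493 -1.182 -1.105
endloop
endfacet
facet normal -0.579 -0.182 -0.795
outer loop
vertex -2.493 -1.182 -1.105
vertex -4.275 -2.094 0.403
vertex -3.971 -0.546 -0.173
endloop
endfacet
facet normal 0.181 0.922 -0.343
outer loop
vertex -3.971 -0.546 -0.173
vertex -1.485 -0.866 0.277
vertex -2.493 -1.182 -1.105
endloop
endfacet
facet normal -0.181 -0.922 0.343
outer loop
vertex -2.797 -2.731 -0.529
vertex -3.267 -1.778 1.785
vertex -4.275 -2.094 0.403
endloop
endfacet
facet normal 0.795 -0.343 -0.501
outer loop
vertex -1.789 -2.414 0.853
vertex -2.797 -2.731 -0.529
vertex -1.485 -0.866 0.277
endloop
endfacet
facet normal -0.180 -0.922 0.343
outer loop
vertex -1.789 -2.414 0.853
vertex -3.267 -1.778 1.785
vertex -2.797 -2.731 -0.529
endloop
endfacet
facet normal -0.795 0.343 0.501
outer loop
vertex -4.275 -2.094 0.403
vertex -3.267 -1.778 1.785
vertex -3.971 -0.546 -0.173
endloop
endfacet
facet normal 0.181 0.922 -0.343
outer loop
vertex -2.963 -0.229 1.209
vertex -1.485 -0.866 0.277
vertex -3.971 -0.546 -0.173
endloop
endfacet
facet normal -0.795 0.342 0.501
outer loop
vertex -3.971 -0.546 -0.173
vertex -3.267 -1.778 1.785
vertex -2.963 -0.229 1.209
endloop
endfacet
facet normal 0.579 0.182 0.795
outer loop
vertex -2.963 -0.229 1.209
vertex -1.789 -2.414 0.853
vertex -1.485 -0.866 0.277
endloop
endfacet
facet normal 0.579 0.182 0.795
outer loop
vertex -3.267 -1.778 1.785
vertex -1.789 -2.414 0.853
vertex -2.963 -0.229 1.209
endloop
endfacet

endsolid
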